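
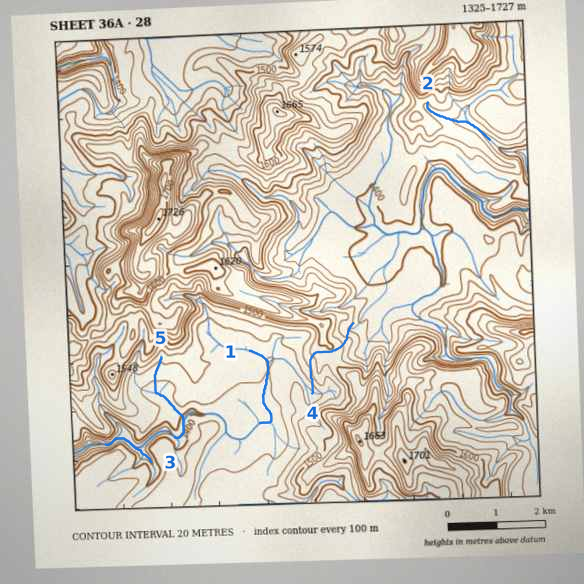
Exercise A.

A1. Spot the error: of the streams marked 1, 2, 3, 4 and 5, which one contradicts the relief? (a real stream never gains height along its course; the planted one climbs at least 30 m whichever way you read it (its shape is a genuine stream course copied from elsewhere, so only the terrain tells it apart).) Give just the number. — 4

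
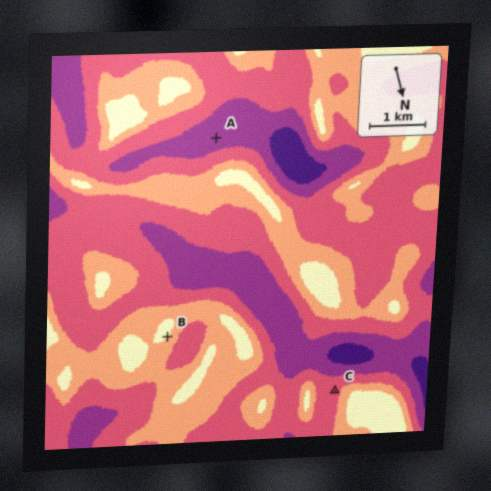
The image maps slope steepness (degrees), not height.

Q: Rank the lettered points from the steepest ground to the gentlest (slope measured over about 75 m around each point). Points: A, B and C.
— A C B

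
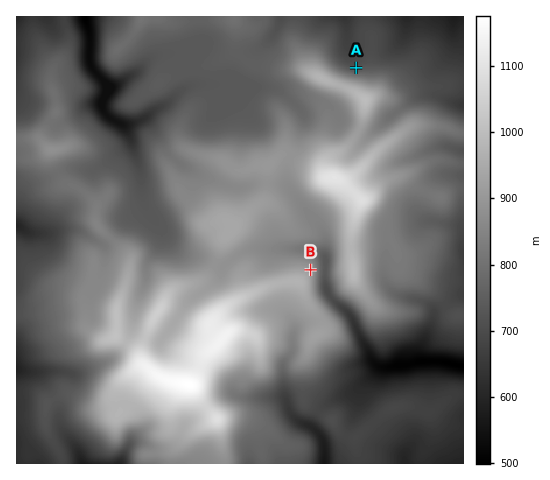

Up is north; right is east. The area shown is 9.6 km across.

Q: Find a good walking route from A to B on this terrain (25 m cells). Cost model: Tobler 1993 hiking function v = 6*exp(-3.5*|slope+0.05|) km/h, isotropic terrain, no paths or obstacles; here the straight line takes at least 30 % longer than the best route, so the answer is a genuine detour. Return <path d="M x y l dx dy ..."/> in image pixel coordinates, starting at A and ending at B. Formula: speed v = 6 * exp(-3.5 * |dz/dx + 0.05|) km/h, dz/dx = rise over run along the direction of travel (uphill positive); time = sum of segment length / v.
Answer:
<path d="M356 68l2 2 5 3 6 5 9 5 3 2 2 5 0 5-4 7-2 2-7 14-19 19-14 7-12 0-10 4-15 16-3 7 0 15 7 14 0 35-7 13 0 1 2 4 7 7 5 10"/>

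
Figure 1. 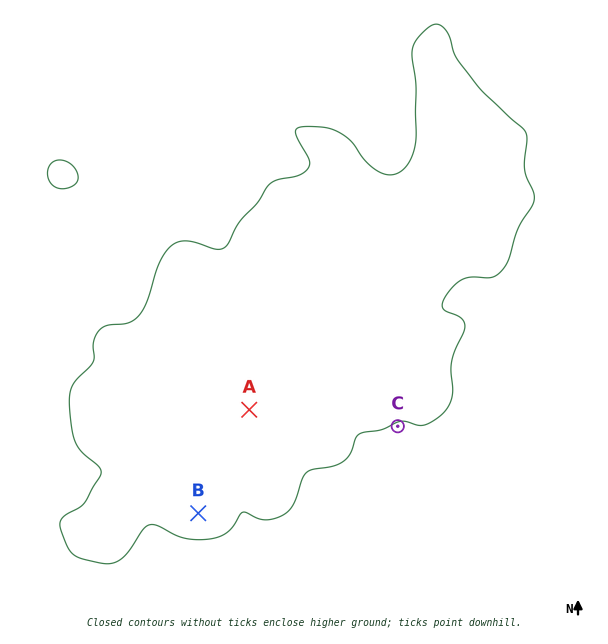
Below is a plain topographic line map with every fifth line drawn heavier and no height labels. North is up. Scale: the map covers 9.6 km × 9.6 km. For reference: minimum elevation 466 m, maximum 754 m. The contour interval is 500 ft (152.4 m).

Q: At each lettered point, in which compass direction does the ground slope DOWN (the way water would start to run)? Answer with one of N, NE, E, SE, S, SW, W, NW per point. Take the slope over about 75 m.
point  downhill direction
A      E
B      SE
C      S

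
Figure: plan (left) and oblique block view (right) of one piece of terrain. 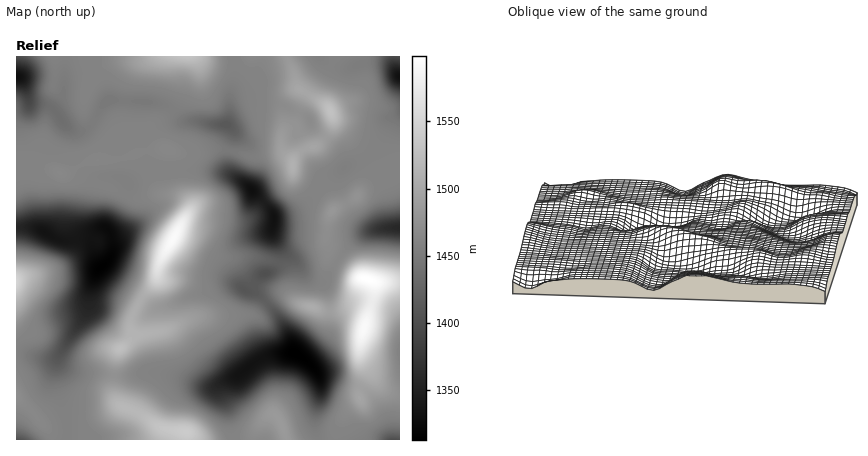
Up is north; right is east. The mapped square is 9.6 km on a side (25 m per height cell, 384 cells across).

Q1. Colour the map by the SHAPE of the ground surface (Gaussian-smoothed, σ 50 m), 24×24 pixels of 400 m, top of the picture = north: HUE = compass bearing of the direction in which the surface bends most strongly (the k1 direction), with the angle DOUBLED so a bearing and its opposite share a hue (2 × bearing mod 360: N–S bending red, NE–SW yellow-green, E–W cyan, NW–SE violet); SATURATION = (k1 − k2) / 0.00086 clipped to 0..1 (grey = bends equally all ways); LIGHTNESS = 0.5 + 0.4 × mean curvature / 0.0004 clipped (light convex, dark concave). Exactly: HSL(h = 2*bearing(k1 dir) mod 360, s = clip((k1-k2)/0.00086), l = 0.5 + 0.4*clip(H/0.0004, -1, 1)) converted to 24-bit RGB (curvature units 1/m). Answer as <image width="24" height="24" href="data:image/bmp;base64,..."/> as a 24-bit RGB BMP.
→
<image width="24" height="24" href="data:image/bmp;base64,Qk32BgAAAAAAADYAAAAoAAAAGAAAABgAAAABABgAAAAAAMAGAAATCwAAEwsAAAAAAAAAAAAAWYjIhs6sd5OPd3iChXF6f1lWcXRJd21NhLWcjafSt8XgutvibjK0dFirpXKafmKIh8B7XpOEYFmQm3eKiX96jn5yx09cZzfAcp+kfp+PgHSFe3iBdmCKr12hjKS1dcrPgdy+SKGsortXtmFiRUfHgzK6snq8vZC4kL+SaH6cIoPE4GHcqWZ/tYVOYZmNb2mXcaKbdHmGgnWOg3mJXFqCeK24pc/Khqm2lVxUcVJFdcRCRJ04SiU8Op2UmVjCzKKvtIiYnsigGHqdgQCl2m6XyNmtkVGLb6Gbgm6FZ5uQYmmhnnCfZGeOZrRXmJ1EdV9FhVlVkIhwxqBHYUgeGFYXN1wuG1A0v8uKsbXS1cC9ZxVvBhUt73Zp1Yszi7mAXaKecZOBcZZiP01op05yk2lYjGQ/srosQGw/dn1hiX5qp3R4v4Gna6pkK2E5I2o1MqAVc4kjkUQWUQ0yKhIVjlUc6/+TYbleT22Ji11arIZMHnZWJT/L0Ynao5PT79nsZEusX31XbIpZZo9lqHiZxniUe2qDRXVLQnEfTmslZjc7RAsqRcVsH3jR/vjNSbFNOFRuXnuItZ2fhaa6AT46U4vM15fPzktev3jKoInPn5LBbYWYZHxrp3WWzInDk1qit5NsH8i1KQofQtNoYd6tGEuS++zQxcCaKEBiRIVhcLRanIdiQ12MD0gpZB4k4oR/yMlbUoZmpXGkuH7Cloa1dIKkjXmiooLT0OvvWABXTU+9heSjR5PCFX2L8+a52LObcDiPhZ5ygZFXfZY+NHVXQlOLGylxnsF77qGcd2c1S30kTX1CmoFinmqId8XGV2DDpAtbTh/u0fH6yt70RxrFxkOmfrQp76BdaEVobXizgImcxJKtRsSxGVRsG16NxISuw1aN+IWXi8+4Mq+rW4t6jK9nZ1QqcWguMGHPpcTScqFdiE03KCpZ/A61tNV+3d6aiYzSuIThvaDaoaHSkoDGJCJWIVhHKldmuDKH/9/MecIte3BBVHh3nmtmmmGUYKJaHlAgU6crjU9WoUlIS5SJAKbG2dvysLTqt5Led5qylsTarXnm8gCMkjuaT4h2Czg/vEOy7L+j/sfGR5ZtOnpwaI+KgJy2kZ7Xl7n1ijzngzFUiKxzmKJ+D4VLYM8OkmpGm2lYqp4oQSAJRRoHjHo9e2SWiXGmKThjFWZTfsCs/s3R2peeSF6iUZGFYqhFRZwjLjwdQwtD2LCWgJmMpKaBdatpDKImLpImopE3V10MTUAidolEi3k7c3oeJhoNZzscCGQUAIog6Hlu/8zNOl2AYWGQp7eNnG7HMVyDCwcs5uiEcY56vJ1woZNeu0wjIikKOT4Gh22ve2CaVY1dnlt6yHW7LTPNjOHpmMndRqeIBzwb/8yU6IHVT2uZruahDSSUrwB0PgUUjfBoX5SGwqiMtGi8vYinlGDQopPFmXK9iYjFjIHIhJnHhJXChJTHfJ6rd3WJeYWZUJOrO9BJy4NpfJfQ5NukLwMwQwQ2zfDKYc1OYIh9Zo1eY1yIv5Sjf2OiloOmfnyIfnqMhImZe3yTf4V3gIJwf3hvdoN4eoZ1cIJlfYVPrbY8iY4RMwAAXAoXDMipjcJ+1eyxQmJ8c4Vva352j4ZnhnaCh3+HgH+EeoaGgod2hniHiH6PgoCQfnyOfoGIhHmBiX95eYqGoXx81k21NDDwudnzRFfTer+o6KiZfz5zUZVaZ3p0doZzfYB+f4CCgXuJiH+FeJybcW6YkHaJint+f4F7fYN7eH+KhI+SfX2RhpOgh5q+Umm9nkVqUl+Gpsl9S2+Rv5bVv1WUV4JpcImCeYSDfYeIZo66uX+uZV+MfUlOaJFdjn18hYGGgH+Ie4d9e5FuYZRTk5w3b2QeTyM0o7BkWoaQu7iAbJWPZS9d6HRJWcKfXYSKcYuDd5CJHVdvzlQziEJeeZl8g554YomDj39/dYOLjnN/lGl0ol15r1eYg5W3M1iNgLOAaniCkp9ii09FTSRr1/bVclO9eGOIcXmJeLt6VwCf4Vlocq6DdJORnIl/Z198iINfg3tffX9hgoJsgXhvl5tmlph1TmKUg5R+bnCBp1GZgaC6aObkj9B7oz2apHKfeMCFe+DnKAsc3MVHvKd3a4mDjoV9hnOOi2l6jmZbgXNYfohXbGJUrb5xVY9/ZXSKfoZ7bnB8X3aCncqHYolheFpKfWxijXh30PSgCikZKkVcPeY4l7B2dIiKfIN8gW6JgGqgnIKxrHmqonqecI2liseMUJC4XlyIjHp1aW97Ypdijr92eFd5iWxwhoBve4pm8MdjLwQu"/>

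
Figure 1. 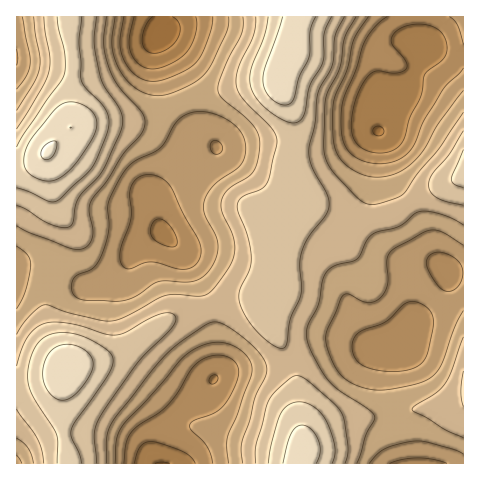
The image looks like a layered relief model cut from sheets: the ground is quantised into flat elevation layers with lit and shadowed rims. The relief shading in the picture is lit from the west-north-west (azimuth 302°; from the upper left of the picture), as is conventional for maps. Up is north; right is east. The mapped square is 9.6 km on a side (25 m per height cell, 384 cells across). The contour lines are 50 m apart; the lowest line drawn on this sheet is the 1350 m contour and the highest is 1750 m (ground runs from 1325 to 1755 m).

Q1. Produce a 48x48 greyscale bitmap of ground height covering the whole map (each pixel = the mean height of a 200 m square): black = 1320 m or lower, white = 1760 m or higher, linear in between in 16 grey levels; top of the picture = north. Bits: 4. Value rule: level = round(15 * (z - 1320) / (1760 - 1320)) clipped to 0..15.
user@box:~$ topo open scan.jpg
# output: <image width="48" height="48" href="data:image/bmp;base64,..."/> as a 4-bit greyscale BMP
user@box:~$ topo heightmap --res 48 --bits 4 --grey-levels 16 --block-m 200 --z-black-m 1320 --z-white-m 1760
<image width="48" height="48" href="data:image/bmp;base64,Qk32BAAAAAAAAHYAAAAoAAAAMAAAADAAAAABAAQAAAAAAIAEAAATCwAAEwsAABAAAAAAAAAAAAAAABEREQAiIiIAMzMzAERERABVVVUAZmZmAHd3dwCIiIgAmZmZAKqqqgC7u7sAzMzMAN3d3QDu7u4A////AGeavLuoZTIREiNFZ4m83u7cuYdlVERFVXiavLuoZTIiIzRFZ4ms3e7cuod2ZVVWZomru7qYdUMzNERVZ4mrze7cuph3dmZnd5mru7qYdkQ0REVVZ4mrzd3LqZiHd3d4iJq7zLuphlVEREVVVnirzN3LqZiIiHiImaq8zMuph2VURERFVniavMy7qYiIiIiImau83cu6mHZVRERERXiau7u6mYh3eIiImavN3dy6qYdlVEMzRWiaq7qpiHd3d3eImavN7t3LqZh2VUMzNGeJqqqYd2ZmZmZ4iazd7u3MupiHZUQzNFaImZmHZlVVVVVniavd7u7cuqmHdlQzRFaImZmHZVREREVWeavN7u3cu6qYd2VURWeJmZh2VURERERWeJvN3d3Luqqph3ZlZniZqZh2VURERERVaJq8zMu6qqqqmId3d4mqqYh2VURERERFZ4mqu6qZmaqqqYiHiJmqqYh2VVRERERFZ3iZmZiIiJmqqZiIiZqqqZh2ZVVVRERFVneIiHd3d3iZmZiImaq7qpiHZmZlVERFVmeId2ZmZmeImIiImaq7qpmHZmZmVUVVVWd3dmZmZWZ3d3eImaq7qqmHZmd2VVVVRVZ3dmZmVVVmZmZ4iaqrqqmHd3d2ZVVURFZ3d2ZlVVVVVVVniZqqqqmId3d2ZVVERFZ3d3dmVERUREVWeJqrqpmYiId2ZVVERGZ3d3d2VEREMzRWeJqruqmZiIh2ZVVEVWd3iIh2VEMzMzRWeJq7uqmZmIh3ZmVVVniImZiGVUMyM0VWeJq7u6qZmYiHd2ZmZ4iZqpiHZUMzM0Vniaq7u6qZmYiIiHd3eJmqqph2ZUQzNFZniau7u7qpmYiIiId4iKqruph2ZUQzRFZniaq7u7uqmYiIiIiJmau7u6mHZURERVZniaqqu7uqmIiIiImaqrzMy7qHZURERVVniJmqu7upmHd3eImqu8zd3MuodlREVVVWd4iaq7qZh3Zmd4mrvM3u7cy5hlVVVVVVZniaq6qYd2ZVZniavN7v7ty6l2ZlVVVVVWeaqqqYdlRERWeJq87//t3LmHdmZVVUVWeJqqmHZUMzNFZ4m83v/u3LqYd2ZVVUVWeJqqqHVDIRI0Vomrze/+7cqYh3ZlVVVmeJq6qXUyERIkVniavN7/7cuZh3ZmVVZniau7qXUyERIjRWeJq97u7cqZh3dmZmd4mrzMqXUyIRIjRWeIm83d3LqYd3d3d3iJq83cuXVDIiIiNFZ3irzMy6mHdmZnd4iavN7cuXZDIiIiNFVmiavMuph2VVVmd4maze7cuoZTIiIiM0VWeKu7uphlRERVZ3ibze7ty5dkMiMyM0RVaJu7updUMzNEVniaze7ty6hkMzMzMzRFaJu7uoZDISIzRWiavN7u3Kl1QzMyIjNFaKu7uYZCEREjRWeJrN7u3Kl1QzMiIiNFeKu7uYZCEAESNFZ5q97u3Kl2RDMiIiNGeavLuYZCEQASNFZ4m83u3LmGVDMyIjRGeavMuoZDIRESNFZ4m83u3LqXZUQzM0RQ=="/>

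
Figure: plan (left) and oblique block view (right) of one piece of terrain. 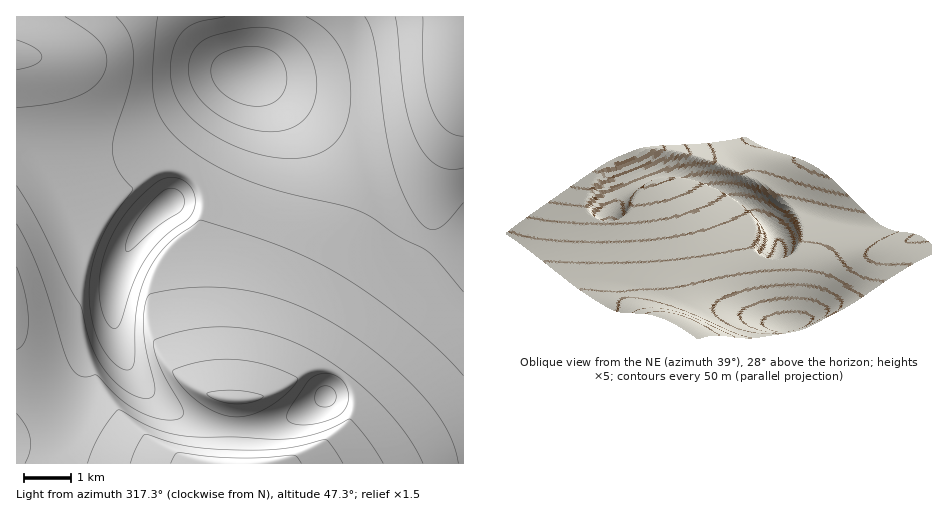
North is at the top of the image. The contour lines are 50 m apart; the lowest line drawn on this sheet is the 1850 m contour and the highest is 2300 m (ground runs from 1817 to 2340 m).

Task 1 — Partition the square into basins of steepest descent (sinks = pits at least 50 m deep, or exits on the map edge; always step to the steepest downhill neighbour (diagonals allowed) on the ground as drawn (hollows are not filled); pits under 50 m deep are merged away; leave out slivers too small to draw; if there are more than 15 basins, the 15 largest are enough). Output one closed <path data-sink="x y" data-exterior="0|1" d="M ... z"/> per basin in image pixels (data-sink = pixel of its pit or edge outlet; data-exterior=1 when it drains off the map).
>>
<path data-sink="248 75" data-exterior="0" d="M463 16l-446 0-1 277 5 1 32-10 23-11 6-7 12-30 15-26 17-18 13-12 13-8 12-3 9 0 12 3 13 11 7 16 0 16-8 37 0 43 6 54 8 44 14 6 28 0 30-11 24-17 8-3 15 2 13 6 9 12 4 12-3 16-6 10-12 12-36 26 164 0z"/><path data-sink="171 202" data-exterior="0" d="M173 169l-9 0-14 5-31 25-17 22-20 45-6 7-23 11-37 10 0 52 16 30 19 24 24 22 22 14 34 16 33 12 70 0 3-64-22-4-5-5-12-80-1-59 8-37 0-16-5-12-8-10z"/><path data-sink="326 396" data-exterior="0" d="M326 368l-19 3-34 22-20 6-18 0 0 65 63 0 30-20 19-18 6-10 3-11-4-17-13-15z"/>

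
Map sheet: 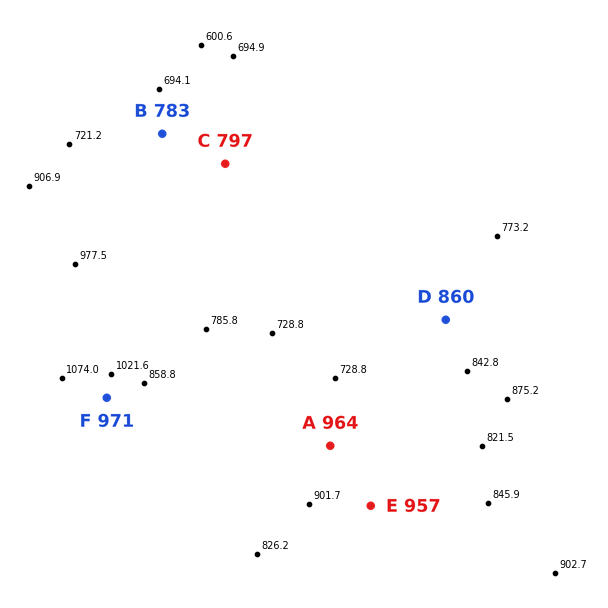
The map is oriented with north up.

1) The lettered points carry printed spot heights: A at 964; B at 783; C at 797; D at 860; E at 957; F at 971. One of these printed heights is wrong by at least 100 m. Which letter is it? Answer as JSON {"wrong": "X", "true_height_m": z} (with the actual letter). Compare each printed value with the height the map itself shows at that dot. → {"wrong": "A", "true_height_m": 789}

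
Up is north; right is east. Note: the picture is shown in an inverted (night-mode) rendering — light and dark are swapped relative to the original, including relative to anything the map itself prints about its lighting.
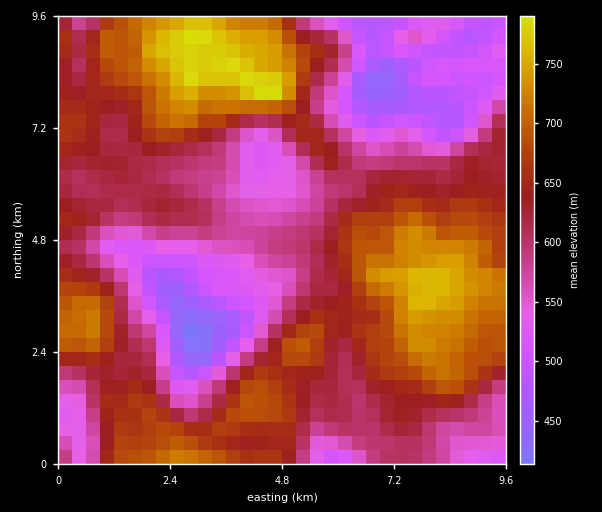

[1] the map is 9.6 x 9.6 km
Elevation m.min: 410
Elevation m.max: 805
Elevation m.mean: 620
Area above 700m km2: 14.9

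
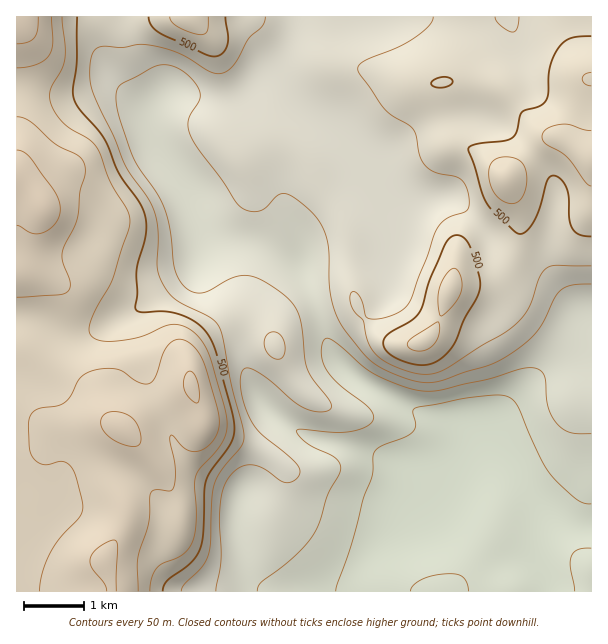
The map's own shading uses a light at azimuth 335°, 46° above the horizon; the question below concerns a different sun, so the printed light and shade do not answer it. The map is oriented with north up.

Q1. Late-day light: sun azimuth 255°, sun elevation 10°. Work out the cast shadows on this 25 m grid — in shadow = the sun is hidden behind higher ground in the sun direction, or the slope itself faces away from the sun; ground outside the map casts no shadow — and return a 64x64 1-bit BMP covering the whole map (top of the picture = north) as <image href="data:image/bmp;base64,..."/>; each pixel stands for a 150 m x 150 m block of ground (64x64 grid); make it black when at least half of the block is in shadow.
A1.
<image width="64" height="64" href="data:image/bmp;base64,Qk0+AgAAAAAAAD4AAAAoAAAAQAAAAEAAAAABAAEAAAAAAAACAAATCwAAEwsAAAIAAAAAAAAA////AAAAAAAAB4AAAAAAAAAHwAAAAAAAAAYAAAAAAAAAAAwAAAAAAAAAHwAAAAAAAAAfgAAAAAAAAB/AAAAAAAAAH8AAAAAAAAAf4AAAAAAAAB/gAAAAAAAAH+AAAAAAAAAf4AAAAAAAAB/AAAAAAAAAB8AAAAAAAAAHgAAAAAAAAAOAAAAAAAAAA+AAAAAAAAAD+AAAAAAAAAP8AAAAAAAAA/4AAAAAAAAH/gAAAAAAAAf8AAAAAAAAB/wAAAAAAAAP+AAAAAAAAA/4QAAAAAAAD/DAAAAAAAAP4cAAAAAAAB/hwAAAAAAAH8GAAAAAAAAfgAAAAAAAAD4AAAAAAAAAMAAAAAAAAAAAAAAAAAAAAEAAAAAAAAAAQAAAAAAAAADAAAAAIAAAAMAAAAAgAAABwAAAACAAAAHgAAAAAAAAA+AAAAAAAAAD4AAAAAAAAAfwAAAAAAAAB/AAAAAAAAAP8AAAAAAAAB/wAAAAAAAAP+AAAAAAAAB/wAAAAAAAAH/AAAAAAAAAf4AAAAAAAAD/gAAAAAAAAP8AAAAAAAAA/wAAAAAAAAD+AAAAAAAAAPgAAAAAAAAAYAAAAAAAAAAAAAAAAAAAAQAAAAAAAAADgAAAAAAAAAeAAAAAAAAAB4AAAAAAAAAPgAAAAAAAAB+AAQAAAAAAH4ABAAAAAAAfgAMAAAAAAA=="/>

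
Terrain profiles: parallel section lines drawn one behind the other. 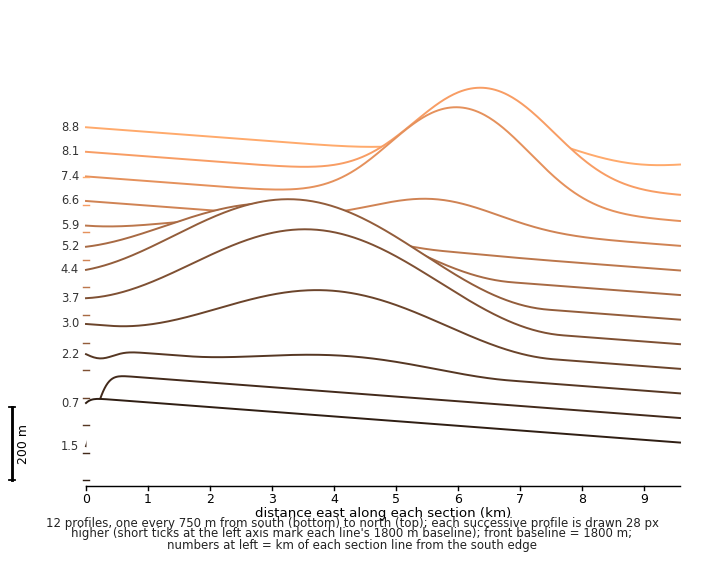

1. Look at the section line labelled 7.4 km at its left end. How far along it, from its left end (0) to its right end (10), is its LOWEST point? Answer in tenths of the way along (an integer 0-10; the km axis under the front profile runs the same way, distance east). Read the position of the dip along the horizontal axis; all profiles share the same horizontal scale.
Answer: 10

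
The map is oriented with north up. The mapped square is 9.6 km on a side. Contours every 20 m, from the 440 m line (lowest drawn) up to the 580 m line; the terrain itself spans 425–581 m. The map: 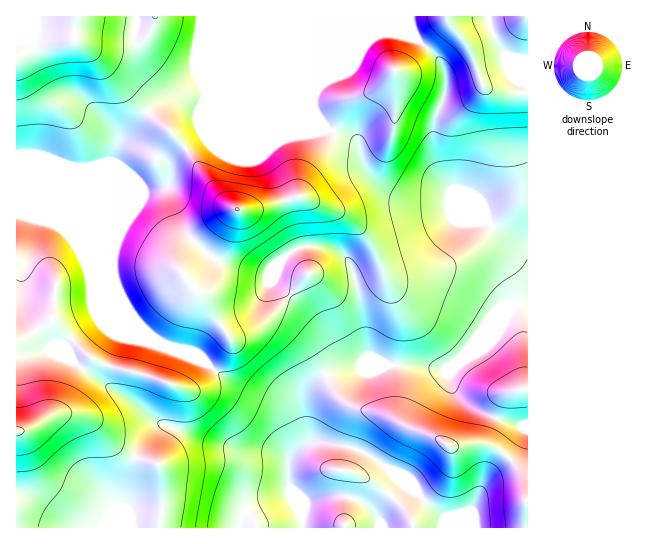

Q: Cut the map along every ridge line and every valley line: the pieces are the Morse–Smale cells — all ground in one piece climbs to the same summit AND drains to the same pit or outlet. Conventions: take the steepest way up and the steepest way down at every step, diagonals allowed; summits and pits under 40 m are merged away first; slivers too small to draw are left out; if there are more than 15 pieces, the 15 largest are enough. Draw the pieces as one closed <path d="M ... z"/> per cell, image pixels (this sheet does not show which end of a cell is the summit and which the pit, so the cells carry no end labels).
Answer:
<path d="M527 16l-208 0 0 66-6 15 0 12 13 20-32 2-89-38-7 0-24 4-16 7-10 9-29 36-4 9 1 88-4 19 1 14 8 20 20 28 14 13 11 7 39 14 32 24 37 18 9 8 9 16 4 12-2 16 14-13-4-37 7-16 22-16 39-8-15-1-16-7-12-14-12-21-44-40 0-5 7-15 15-13 8-2 22 0 17 6 5 5 10 27 11 70 18 10 29 0 23 4 13-1 27-21 27-28 9-14 14-3z"/><path d="M25 215l-9 0 1 313 511-1-1-224-13 2-9 14-8 9-34 32-12 8-13 1-23-4-29 0-18-10-11-70-10-27-5-5-17-6-22 0-8 2-15 13-7 15 0 5 44 40 12 21 12 14 16 7 15 1-39 8-22 16-7 16 4 37-15 14 3-7 0-10-4-12-9-16-9-8-37-18-32-24-39-14-11-7-14-13-21-29-32-32-15-27-10-10-12-6z"/><path d="M318 16l-301 0-1 198 27 6 20 9 10 10 15 27 31 31-6-18-1-16 4-17-1-88 6-13 14-14 13-18 10-9 16-7 24-4 7 0 89 38 32-2-13-20 0-12 6-15z"/>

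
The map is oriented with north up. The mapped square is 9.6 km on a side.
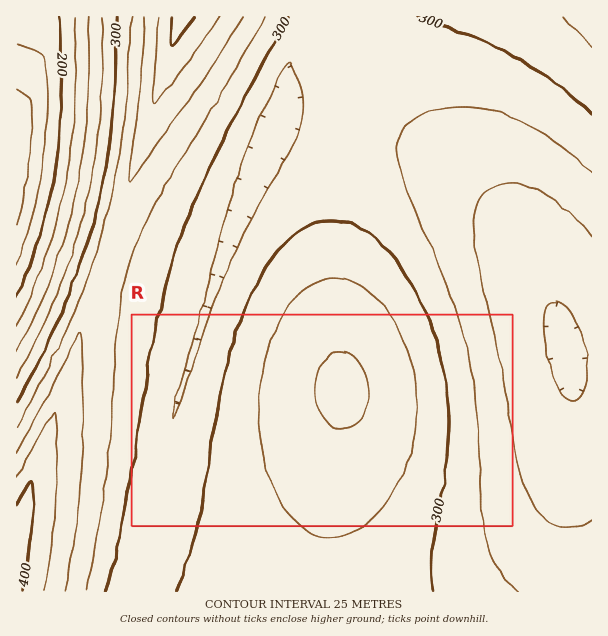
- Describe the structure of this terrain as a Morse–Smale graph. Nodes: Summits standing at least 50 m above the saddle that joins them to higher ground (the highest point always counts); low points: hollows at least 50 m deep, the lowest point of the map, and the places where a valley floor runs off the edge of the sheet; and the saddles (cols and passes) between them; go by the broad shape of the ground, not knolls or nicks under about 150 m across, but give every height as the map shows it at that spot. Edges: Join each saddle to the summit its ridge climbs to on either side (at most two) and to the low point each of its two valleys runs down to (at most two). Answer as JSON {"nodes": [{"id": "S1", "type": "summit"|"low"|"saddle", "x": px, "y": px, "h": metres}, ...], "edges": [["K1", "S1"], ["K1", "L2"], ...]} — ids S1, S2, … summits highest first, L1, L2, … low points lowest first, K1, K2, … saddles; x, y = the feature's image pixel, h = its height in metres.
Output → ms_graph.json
{"nodes": [
{"id": "S1", "type": "summit", "x": 17, "y": 536, "h": 416},
{"id": "S2", "type": "summit", "x": 180, "y": 17, "h": 412},
{"id": "S3", "type": "summit", "x": 342, "y": 389, "h": 354},
{"id": "L1", "type": "low", "x": 17, "y": 153, "h": 127},
{"id": "L2", "type": "low", "x": 566, "y": 350, "h": 223},
{"id": "K1", "type": "saddle", "x": 104, "y": 258, "h": 341},
{"id": "K2", "type": "saddle", "x": 122, "y": 591, "h": 289}],
"edges": [["K1", "S1"], ["K1", "S2"], ["K1", "L1"], ["K1", "L2"], ["K2", "S1"], ["K2", "S3"], ["K2", "L2"]]}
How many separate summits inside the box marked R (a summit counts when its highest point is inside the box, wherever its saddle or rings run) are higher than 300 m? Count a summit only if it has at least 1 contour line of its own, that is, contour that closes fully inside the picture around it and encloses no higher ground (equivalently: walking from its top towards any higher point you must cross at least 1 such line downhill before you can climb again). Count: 1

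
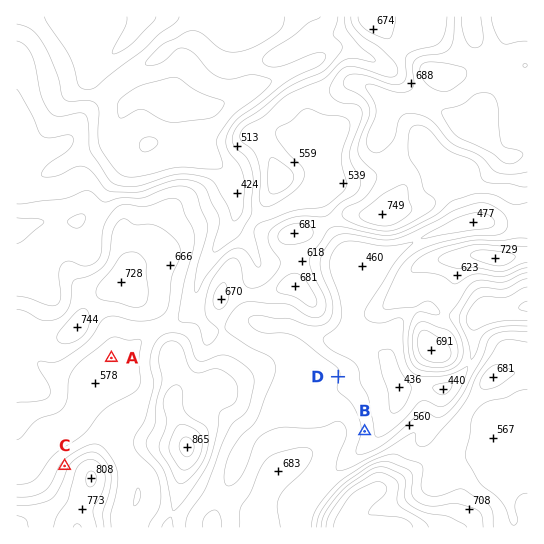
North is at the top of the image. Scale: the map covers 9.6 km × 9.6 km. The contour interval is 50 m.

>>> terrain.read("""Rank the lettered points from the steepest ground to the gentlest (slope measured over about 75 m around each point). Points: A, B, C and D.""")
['C', 'B', 'D', 'A']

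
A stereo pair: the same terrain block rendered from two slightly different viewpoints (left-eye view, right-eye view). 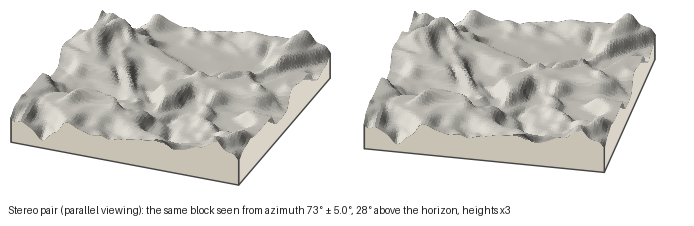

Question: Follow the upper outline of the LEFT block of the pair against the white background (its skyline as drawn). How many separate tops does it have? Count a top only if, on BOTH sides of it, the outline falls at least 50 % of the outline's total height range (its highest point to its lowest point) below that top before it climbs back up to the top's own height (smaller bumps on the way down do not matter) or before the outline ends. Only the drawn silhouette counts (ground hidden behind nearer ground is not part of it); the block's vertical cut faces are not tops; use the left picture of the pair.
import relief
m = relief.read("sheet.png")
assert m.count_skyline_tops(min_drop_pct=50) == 0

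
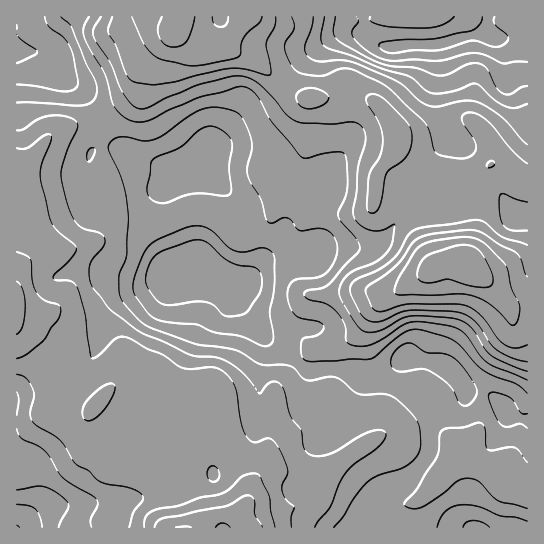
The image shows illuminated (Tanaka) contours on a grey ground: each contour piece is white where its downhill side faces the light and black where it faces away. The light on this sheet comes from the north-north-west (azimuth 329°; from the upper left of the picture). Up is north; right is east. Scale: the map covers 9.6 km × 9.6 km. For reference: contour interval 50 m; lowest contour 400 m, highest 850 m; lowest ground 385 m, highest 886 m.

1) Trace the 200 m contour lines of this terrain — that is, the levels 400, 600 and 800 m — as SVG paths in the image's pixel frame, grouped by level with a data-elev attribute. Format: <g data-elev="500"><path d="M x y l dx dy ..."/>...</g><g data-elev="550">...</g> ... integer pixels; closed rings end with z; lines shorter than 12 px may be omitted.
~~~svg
<g data-elev="400"><path d="M494 17l0 4 1 4 11 9 2 4-3 5-6 4-6 0-20-6-33 9-27 0-20 3-9-2-5-5 1-3 5-1 49-3 36-8 10-6 2-8"/></g><g data-elev="600"><path d="M315 527l3-6 12-14 9-24 7-10 8-9 25-18 6-8 1-5-5-3-10 1-12 5-29 18-11 2-9-1-6-6-3-18-11-16-6-24-5-8-4-1-5 1-11 10-15-19-16-12-11-5-20-1-10-2-23-12-23-10-29-21-19-24-4-10 1-14 14-17 1-8-4-4-18-5-7-7-8-15-6-26-1-8 2-8 5-18 9-17 0-7-3-4-7-2-16-2-12 4-16 10-6 1"/><path d="M17 429l2 6 3 4 16 7 8 6 17 26 33 21 1 7-6 13 1 8"/><path d="M17 392l2 9-2 14"/><path d="M527 145l-24-27-24-15-14-2-26 5-9 0-11-5-21-19-40-18-15-4-22 2-10-3-5-5-1-7 7-20 1-10"/><path d="M89 17l-6 12 2 10 20 35 9 32 6 8 7 5 10 3 10-1 22-11 29-12 39-11 6 0 7 2 7 6 14 26 31 36 5 1 15-4 13-2 7 0 3 2 2 9 0 26-9 26 3 7 16 19 3 5-1 4-30 34-7 4-15 2-3 4 1 3 3 2 18 5 11 8 8 13 1 14 2 4 10 3 12-1 13-7 19-12 9-4 12 0 26 4 9 3 7 5 15 21 8 8 39 17"/></g><g data-elev="800"><path d="M191 527l-15 0"/><path d="M511 325l3 0 3-2 3-16-9-19-4-21-19-21-13-8-9-1-11 1-22 3-11 4-8 8-15 24-4 9 0 7 4 2 60-1 16 3 17 9z"/><path d="M162 17l-4 10 1 10 6 8 9 2 8-2 5-4 5-11 3-13"/></g>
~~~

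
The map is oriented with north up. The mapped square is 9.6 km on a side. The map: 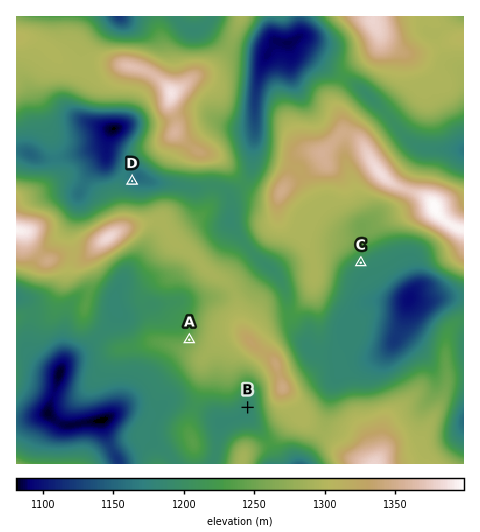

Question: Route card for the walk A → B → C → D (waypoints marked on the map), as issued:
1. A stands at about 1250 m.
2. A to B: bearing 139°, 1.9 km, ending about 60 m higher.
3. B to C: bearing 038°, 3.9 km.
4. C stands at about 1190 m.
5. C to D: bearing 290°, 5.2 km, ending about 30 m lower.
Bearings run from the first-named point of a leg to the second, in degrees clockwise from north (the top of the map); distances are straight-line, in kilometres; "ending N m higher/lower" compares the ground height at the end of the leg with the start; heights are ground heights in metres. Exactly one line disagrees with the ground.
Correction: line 2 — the sense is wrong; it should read lower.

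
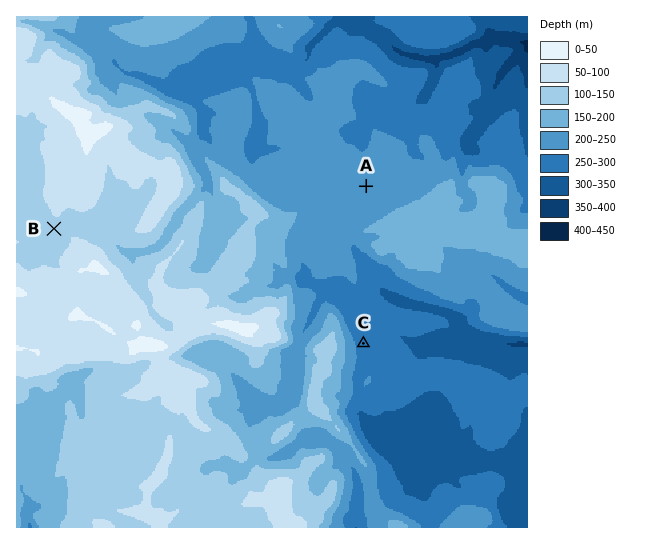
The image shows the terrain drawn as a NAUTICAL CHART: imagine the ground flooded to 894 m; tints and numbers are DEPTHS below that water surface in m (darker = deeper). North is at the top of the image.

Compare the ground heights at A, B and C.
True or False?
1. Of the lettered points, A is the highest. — False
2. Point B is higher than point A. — True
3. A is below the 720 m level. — True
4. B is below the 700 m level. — False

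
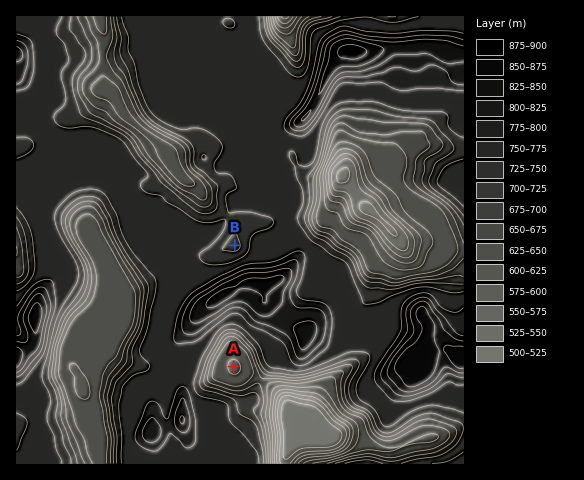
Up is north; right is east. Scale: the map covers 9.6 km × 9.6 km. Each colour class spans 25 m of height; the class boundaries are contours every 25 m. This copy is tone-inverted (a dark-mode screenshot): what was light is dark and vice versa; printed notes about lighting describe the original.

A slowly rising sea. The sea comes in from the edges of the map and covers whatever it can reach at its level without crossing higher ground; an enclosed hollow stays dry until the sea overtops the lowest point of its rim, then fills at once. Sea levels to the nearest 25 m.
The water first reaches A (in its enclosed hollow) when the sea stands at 675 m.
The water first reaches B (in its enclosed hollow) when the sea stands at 750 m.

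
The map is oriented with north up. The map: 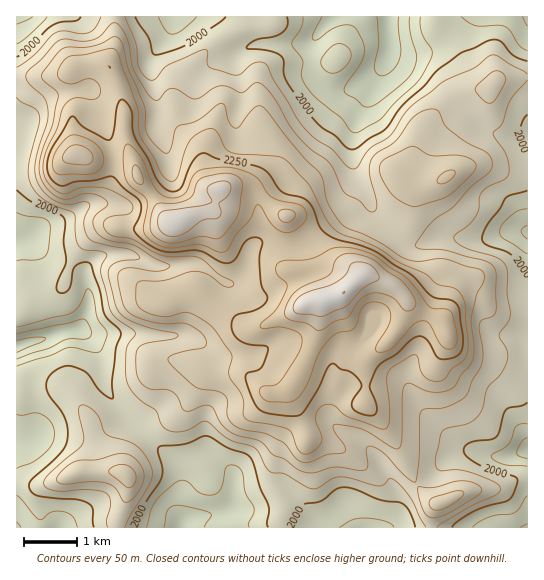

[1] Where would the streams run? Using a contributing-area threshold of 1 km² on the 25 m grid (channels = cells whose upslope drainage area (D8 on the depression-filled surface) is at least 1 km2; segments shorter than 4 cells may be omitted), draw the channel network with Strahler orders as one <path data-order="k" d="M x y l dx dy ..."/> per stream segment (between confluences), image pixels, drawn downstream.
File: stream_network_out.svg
<path data-order="1" d="M319 527l6 0"/><path data-order="1" d="M358 527l7 0"/><path data-order="1" d="M181 518l0 9 1 0"/><path data-order="2" d="M234 479l0 23-8 9-8 2-1 1-7 0-1 1-7 0-1 2-8 1-3 1-8 8"/><path data-order="1" d="M207 451l27 26 0 2"/><path data-order="2" d="M462 447l8 2 1 1 7 1 9 4 8 0 2 2 14 0 4-3 3 0 4-3 4 0 1-1"/><path data-order="1" d="M27 439l-2 0-2 2-6 0"/><path data-order="1" d="M523 431l2 6 2 4 0 9"/><path data-order="1" d="M134 423l-12-12 0-1-13-16-4-8 0-5-2-2 0-16-1-1-1-7-7-10-13-14"/><path data-order="1" d="M409 386l4 9 5 8 44 44"/><path data-order="1" d="M249 355l-34 0-13-13-9-4-4 0-2-1-10 0-2-2-33 0-1-1-54 0-4-3-2 0"/><path data-order="1" d="M361 342l-28 28 0 3-2 1 0 48 8 8 18 8 24 24 10 20 0 39-6 6-20 0"/><path data-order="2" d="M75 331l-12 0-20 8-16 3-8 4-2 0"/><path data-order="2" d="M81 331l-2-1-1 1-3 0"/><path data-order="1" d="M250 250l-1 3 0 4-2 1 0 4-4 9-12 12-4 0-2-2-3 0-16-14-9-4-16 0-2 2-8 0-1 1-12 0-1-1-4 0-16-8-8-2-2-1-21 0-1 1-3 0-3 2-13 13 0 15 1 1 0 5 2 2 0 14-2 2-1 8-4 8-3 4-4 2"/><path data-order="1" d="M434 239l3 0 1-1 55 0 13-5 21 0"/><path data-order="1" d="M527 239l0-6"/><path data-order="1" d="M527 229l0 4"/><path data-order="1" d="M89 205l-6 2-9 8-8 4-11 2-6 2-16 15-8 1-2 2-6 0 0 1"/><path data-order="1" d="M370 202l0-3-4-8-5-6-6-14 0-5-1-1 0-35"/><path data-order="1" d="M350 198l3-7 0-60 1-1"/><path data-order="1" d="M167 155l-1-8-5-8-4-9 0-36-2-1-1-14-3-5 0-4-1-1 0-8 19-24 1-7 1-1 0-12 2 0"/><path data-order="2" d="M354 130l3-11 10-17 0-3 15-28 3-9"/><path data-order="1" d="M482 126l3 3 12 5 30 0 0 1"/><path data-order="1" d="M237 113l1-7 1-1 0-32-1-2 0-17 3-3"/><path data-order="1" d="M90 91l-3 0-1-1-9 0-2 1-16 2-1 1-4 0-5 3-28 28-4 1 0 3"/><path data-order="1" d="M323 86l4 3 23 0 21-14 14-13"/><path data-order="2" d="M385 62l2-4 2-11 1-1 0-7-1-1 0-21"/><path data-order="1" d="M218 61l1-2 11-1 11-7"/><path data-order="2" d="M241 51l9-5 4 0 1-1 48 0 10-6 21-22 5 0"/><path data-order="1" d="M31 17l-14 0"/>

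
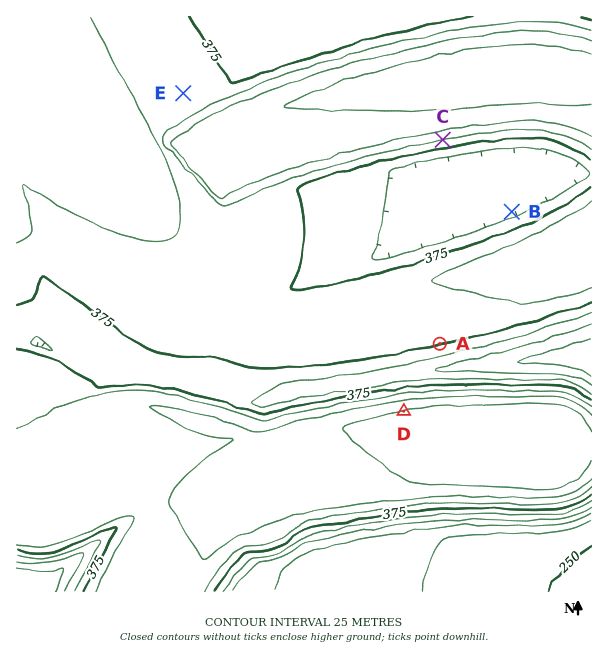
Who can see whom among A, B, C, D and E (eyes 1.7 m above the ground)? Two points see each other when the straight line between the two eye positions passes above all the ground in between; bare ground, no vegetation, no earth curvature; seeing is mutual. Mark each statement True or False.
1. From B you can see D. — False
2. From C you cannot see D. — False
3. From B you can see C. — True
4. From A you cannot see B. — True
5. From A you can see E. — False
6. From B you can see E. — False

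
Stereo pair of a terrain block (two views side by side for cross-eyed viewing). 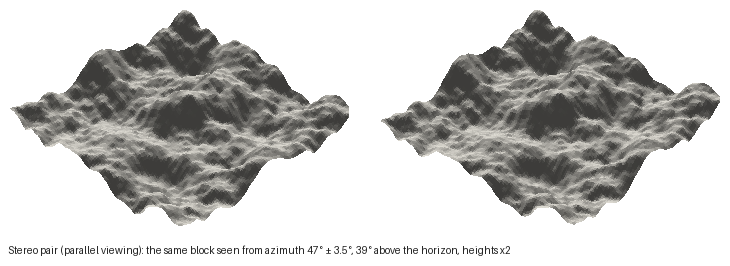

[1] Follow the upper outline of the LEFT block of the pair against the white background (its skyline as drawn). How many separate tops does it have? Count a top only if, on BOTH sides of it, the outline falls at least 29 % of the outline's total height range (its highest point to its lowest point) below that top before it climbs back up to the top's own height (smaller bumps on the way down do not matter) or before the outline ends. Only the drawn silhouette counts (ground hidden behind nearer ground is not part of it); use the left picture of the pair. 1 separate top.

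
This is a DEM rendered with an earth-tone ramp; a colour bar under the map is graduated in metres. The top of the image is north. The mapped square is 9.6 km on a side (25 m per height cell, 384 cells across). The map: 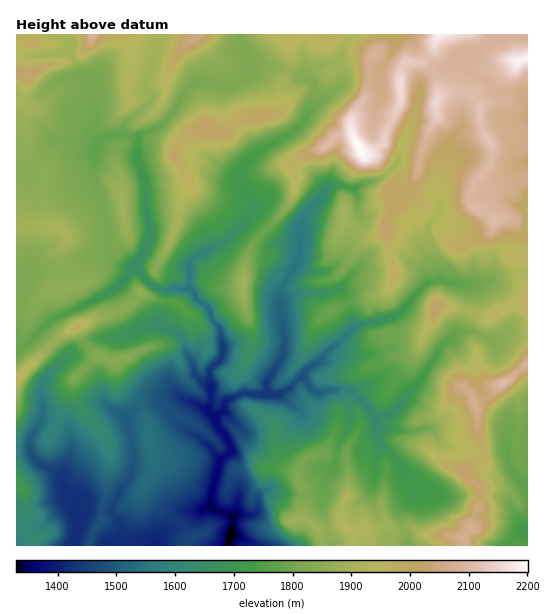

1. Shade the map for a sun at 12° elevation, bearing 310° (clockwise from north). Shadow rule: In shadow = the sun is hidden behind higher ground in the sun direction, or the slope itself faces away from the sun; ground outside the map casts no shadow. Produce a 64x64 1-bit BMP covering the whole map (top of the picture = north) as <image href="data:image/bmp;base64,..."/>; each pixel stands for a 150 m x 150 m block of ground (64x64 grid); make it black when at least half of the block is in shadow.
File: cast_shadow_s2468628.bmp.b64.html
<image width="64" height="64" href="data:image/bmp;base64,Qk0+AgAAAAAAAD4AAAAoAAAAQAAAAEAAAAABAAEAAAAAAAACAAATCwAAEwsAAAIAAAAAAAAA////AAAAAAAfIAHgGACA/w8gAOAQAAB/FgAAYBAAAD8eAAAAAAAAHzwAAxQAAwA/fBAHsABjAB18CAGQAAIAPDgIAYGAAAA3EAwBgQAgAB4ADAHAAAAAf24OAcABAAA/7wwAYAEoAB//jAAgACAAH//AAAAAuAA//4QAQADYID//jh3AAEggP///f8AAVgA/////4AADAD//////gAGAH////7/jIMAP/f//j3DwYAd+7/+PuAgwAT5n/8feADgAHwP+5+8APAAP+P7j74A8AAf+G+PnwB8AY/+7x+fgH5ww//HH4/APnhw/8Yfh/48ODwPhh+DPxwQD4ccH4APgAAD4HgfjAeAAAHx+B+eB8AAAHn4H4MDwoAAPPwfwYMDwAA8/h/EwwfAAB5+H+JGB+AEDn+P4CcD/AAPP4fwDgB4AA8/4/AEQDwADj/j+AdABAAOH+H4B2AEAA4fgPyBIAQADg+AfAAgBAAOD8B/wOAEAAwH4H/+4AAADAfwf/7gAAAMB/h/fmAAAAwj/D4/cAAADAX+Dh9wAAAIAf+AD3AAAG4Af8APOAAAN4A/4Ae4AAAZwAPgB5gAGAzgAPADmAA8BuAA8AOYAfwAcABgA4AB/gB+AAADgAz+AH+AgAGADH/gf+BAAYAED/A/wEAAAADj4D/ARggYAPHgH4BCAB8AAMAHgAMAH4A=="/>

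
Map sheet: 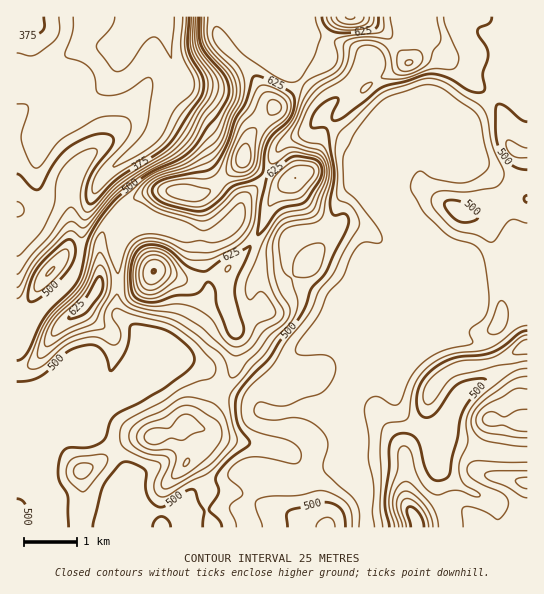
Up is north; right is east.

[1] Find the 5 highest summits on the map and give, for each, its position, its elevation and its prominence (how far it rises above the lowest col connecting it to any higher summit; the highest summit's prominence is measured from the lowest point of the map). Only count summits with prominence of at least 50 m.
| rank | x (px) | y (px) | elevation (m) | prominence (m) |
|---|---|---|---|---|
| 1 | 154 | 271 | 751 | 453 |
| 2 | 243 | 158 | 747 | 126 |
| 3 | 295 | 178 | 700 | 76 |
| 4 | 97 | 290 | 640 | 87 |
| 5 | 154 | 437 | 615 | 76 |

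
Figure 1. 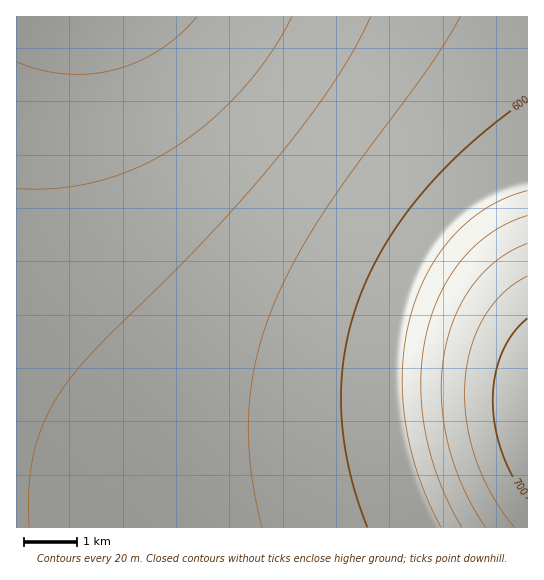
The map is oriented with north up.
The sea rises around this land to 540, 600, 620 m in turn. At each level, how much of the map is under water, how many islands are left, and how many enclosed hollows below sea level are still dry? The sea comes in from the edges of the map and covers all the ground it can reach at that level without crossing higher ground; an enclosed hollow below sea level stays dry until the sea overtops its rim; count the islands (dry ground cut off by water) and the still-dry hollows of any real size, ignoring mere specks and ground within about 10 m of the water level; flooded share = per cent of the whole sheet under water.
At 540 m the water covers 13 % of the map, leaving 0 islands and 0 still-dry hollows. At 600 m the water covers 76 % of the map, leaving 0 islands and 0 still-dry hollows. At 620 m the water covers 87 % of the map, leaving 0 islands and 0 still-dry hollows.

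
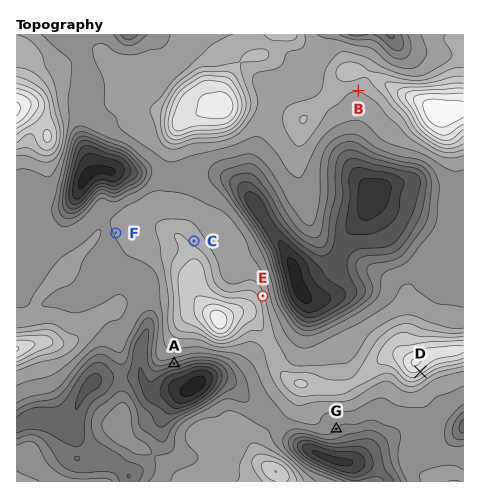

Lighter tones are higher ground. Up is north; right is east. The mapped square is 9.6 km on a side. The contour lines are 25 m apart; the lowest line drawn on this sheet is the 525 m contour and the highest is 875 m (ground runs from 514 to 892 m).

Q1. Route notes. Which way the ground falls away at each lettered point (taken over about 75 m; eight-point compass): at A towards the S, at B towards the S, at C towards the NE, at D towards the SE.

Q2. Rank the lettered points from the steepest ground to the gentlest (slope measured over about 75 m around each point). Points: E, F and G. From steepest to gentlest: E G F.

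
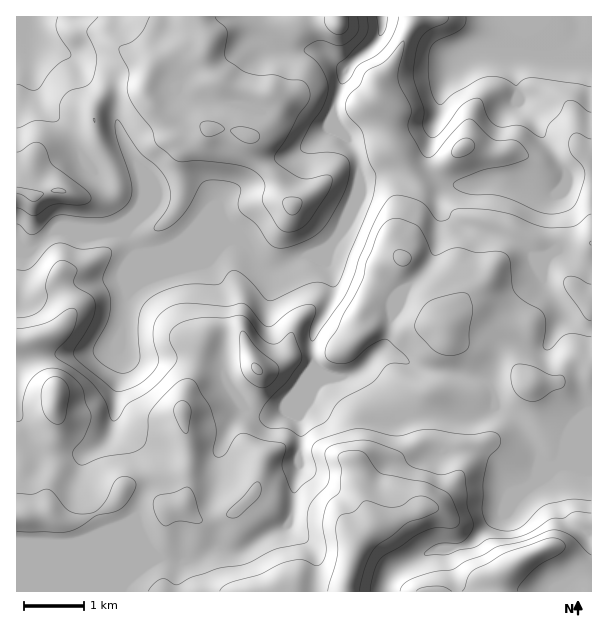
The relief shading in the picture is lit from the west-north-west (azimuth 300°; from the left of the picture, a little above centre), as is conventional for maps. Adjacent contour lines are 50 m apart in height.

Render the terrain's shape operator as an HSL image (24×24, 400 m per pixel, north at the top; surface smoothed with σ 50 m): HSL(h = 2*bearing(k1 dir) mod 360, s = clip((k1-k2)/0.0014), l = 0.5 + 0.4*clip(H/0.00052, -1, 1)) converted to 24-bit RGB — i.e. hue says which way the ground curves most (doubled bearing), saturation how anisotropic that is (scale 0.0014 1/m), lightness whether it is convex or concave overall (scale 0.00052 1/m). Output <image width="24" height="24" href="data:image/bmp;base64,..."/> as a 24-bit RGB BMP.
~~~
<image width="24" height="24" href="data:image/bmp;base64,Qk32BgAAAAAAADYAAAAoAAAAGAAAABgAAAABABgAAAAAAMAGAAATCwAAEwsAAAAAAAAAAAAAf39/f39/f39/f39/d4GBapF/YIqaY6mqWrvKgorSxI/TxqfBIimL8NOyuZM/BzA8dOfNwqTdp0rVyoDW2Y1mPlwyTnBOc4t2f39+f39+f39/f39/f39/gHpxiIZkZoFZa3xCNlkoTohMsaCBSRNO1b1x65eUKVg+EUUOL0cTFmcQQ0Gz4ND798z/i6vmPr3cc6Q8V61JVK+TZoBhd391hGqCk4drlJJvcG6Pppx3M3gnQRkgfT2Hs9uryo2tyaHav2C7OnJZae2AAI9GGikKbG4V/aiakBBnknfKjbLBbVqYsna4eqdiXnKRoZK3drirc12lrIaYtZifFD5/cp+5zbSRq611kWiVtJTP2OTzy8VvRCxUU3BuMn1Ihqo8XNOYapCIq5WBVGF4Z1+M17nQWHCtiWhosqprTV51o3iAp8OHHkh5azhYy4o6ksJ/aKy+gcTKtkmT2HqLVEVzZnZ4Z4FqbH1WfX1Shmxim5BVRXBMWJyAlHlch1tehFReu79kRlFrZ4x66cm5EhdKQyyu1PfurtXeQVOngGoyUk4zu5pXokuKcpOQbXaHfYN6f357glR2wYhJYJ1wM4ZjklB9iGFroG1bpcmEPW2KiNesPZx/gB7sPM+lk6Eqx54pfCYrwkNzgXK/Xm+xvITHknGshF56eYZ3f39/ZC2C8fPXU6uuapq6MECpl3TE3b3dnMu4WXWbdDwuaogkWUkvP2ZFl6ZypXByi2d4gXdQg4VEdIJXXnhNgTxElJxWcYBobH9xKjGv6O/cr8DmT1nGIj1hiViSxbSUxop5ZTVijxNA2e+MF2FMW4d5RoRBmmN3pXOWjanGn47GmF2eg1l3iFaowdTVeXu4dliPIW8agdQAYUgTPBcfU0k8OzwhoKsqyIVANyhcvvrlysL235TqMgSS17ViD08jlKhJYy0gjGcvcJdGX5uSXcOjb7R1tT2thIK+yLrz657Vuq1FKVhUVFZ4W0ees8u5vJyxNTKV0//MKRBS7cSYBhQ73aO43ou0IV+Gg5WrmrCqjLKob4aPdYdanYlML35spI5VPUEcyDo78dPdP2azQlR6Q7G4p72wi7XBYGzQ8+StDgop6LCwCDi9iULU3MW1Q06YbHGinLGdpn+MaYN+ZY2TmrazXDl5o2lGalCmb6tDoc1DrzWHXVZ9RINVZI9Eh31LWEE1zbJJWEJpQ3c4v4RWDR0y77WdimRcQ4BhmI96l3qDsIaFWI12dmpdjDiTk8q4OV9k3K+3t53XpVi1YnN6fn99dH5qeX1hZIRllnlfgGxiZIBehYJdGTBH45qNwICZa8eNRoOajZ+mtZHBp3q0ZlV2UKeIll5PfIZMOpsnalA1oF9OkWWUk3BraoFmfn9/eIF4f2dynz1Vn6YwNXs9NmtzJWSa5+HGxruqLU13oJ1wdGk/pT05bou6aXS2qYrKx6EaFzMTXlodYIo8U4BaZXqVuIGQX392fnKBhUp1hVON7ujdU6KWMm5sFUpU6eCzsaGPRzR/kFrSnLThq9LgTHy2aUeLxWhLwNXzy67+zez+aE3ieaC6X2h9q3JXZI5tWW5eQFOGdc+9s+HX6qzgOICOI0dYntRvpn9dQjt7Y4IsbWgseV4xcE07SF49oMQ+oYhpXKlDYiUngURBhLpZaDlYtZpJfFFAeWhHQX9ZYe13UZCEomCK5ajRKx1yiI83eb1PtSydn5RFVXE+b4BHaJt8U0ytfK07vXq5pn6fcTl2pN6EVyNoplismr2zq4a4fIyylqa8xcpvHlQiPnxPmUE7mS6QqcuxhciqBAai8tnph7Tpxbzsb57NhiKOps2/Y5ZWmz1nf0aPz+eXQRxTlqNWbbODiKyyhYevep+ktWl1t3V5H2A4aBphdMBjmbxso71KBiEt5tmPkqVHQ3Y2fyRha6aodL9vWoh1jF+YgKW13X6UPiGIvuTCZ3eMhW9dioRTV2Cok63NwZ/T07DRADyB5MHPlLuUrMWeDxhJWMFg5HePOV9wTVyCecm0Z4O7Z1WDa5h6gEtrtGlTN15+zrqQbXWCaJyUi8u3UZmnpIxdnmOHy76vBBUv4pPB45yUhpFMMjdZN2Y8pLdMpEGxXMeIhoU7dFg7eW9mdVJEa0cwj6Zdg8TGia6En3Oipnl7dqdJamNMc3NOgnk4aiwU0JcFADMS/2SI1p11KDM7UHJMdH9gfXpof31pf35zgYB4b2yAWkaqhbfMgMKheVx4oYxzemGBi6t6uGtuZ1WPdWacpo6zeDLd5vLZX6vbABcz/9LMfWzaVM/XWn+SfH2CgH+BgYSAe3aB"/>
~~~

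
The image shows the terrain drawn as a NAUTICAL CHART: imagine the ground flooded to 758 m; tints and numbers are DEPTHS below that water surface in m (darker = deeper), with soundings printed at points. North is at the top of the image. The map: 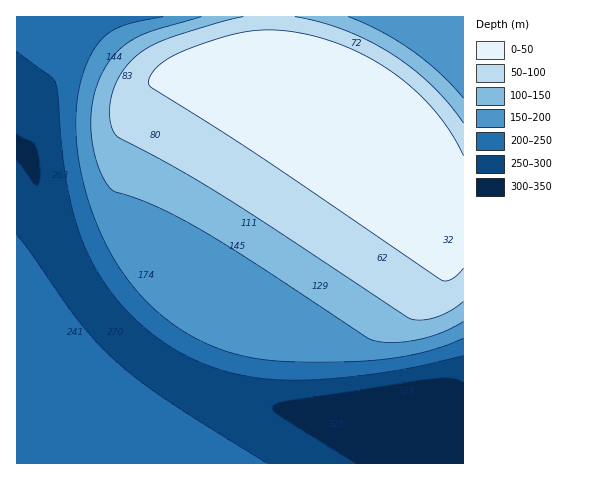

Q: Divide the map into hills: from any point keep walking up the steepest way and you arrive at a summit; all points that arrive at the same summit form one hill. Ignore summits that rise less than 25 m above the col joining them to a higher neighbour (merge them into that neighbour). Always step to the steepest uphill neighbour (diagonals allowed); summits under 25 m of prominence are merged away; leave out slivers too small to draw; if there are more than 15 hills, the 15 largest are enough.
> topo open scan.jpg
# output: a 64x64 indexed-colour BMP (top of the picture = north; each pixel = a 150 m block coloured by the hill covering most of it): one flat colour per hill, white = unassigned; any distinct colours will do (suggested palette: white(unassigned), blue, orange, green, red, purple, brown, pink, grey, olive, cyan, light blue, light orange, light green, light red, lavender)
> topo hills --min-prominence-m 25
<image width="64" height="64" href="data:image/bmp;base64,Qk12CAAAAAAAAHYAAAAoAAAAQAAAAEAAAAABAAQAAAAAAAAIAAATCwAAEwsAABAAAAAAAAAA////ALR3HwAOf/8ALKAsACgn1gC9Z5QAS1aMAMJ34wB/f38AIr28AM++FwDox64AeLv/AIrfmACWmP8A1bDFACIiIiIiIiIiIiIiIiIiIiIiIiIiIiIiIiIiIiIiIiIiIiIiIiIiIiIiIiIiIiIiIiIiIiIiIiIiIiIiIiIiIiEiIiIiIiIiIiIiIiIiIiIiIiIiIiIiIiIiIiIiIiIiESIiIiIiIiIiIiIiIiIiIiIiIiIiIiIiIiIiIiIiIhERIiIiIiIiIiIiIiIiIiIiIiIiIiIiIiIiIiIiIiIhEREiIiIiIiIiIiIiIiIiIiIiIiIiIiIiIiIiIiIiIRERESIiIiIiIiIiIiIiIiIiIiIiIiIiIiIiIiIiIiIRERERIiIiIiIiIiIiIiIiIiIiIiIiIiIREREREREREREREREiIiIiIiIiIiIiIiIiIiIiIiERERERERERERERERERESIiIiIiIiIiIiIiIiIiIiERERERERERERERERERERERIiIiIiIiIiIiIiIiIiIREREREREREREREREREREREREiIiIiIiIiIiIiIiIiERERERERERERERERERERERERESIiIiIiIiIiIiIiIhERERERERERERERERERERERERERIiIiIiIiIiIiIiIREREREREREREREREREREREREREREiIiIiIiIiIiIiIRERERERERERERERERERERERERERESIiIiIiIiIiIiERERERERERERERERERERERERERERERIiIiIiIiIiIiEREREREREREREREREREREREREREREREiIiIiIiIiIiERERERERERERERERERERERERERERERESIiIiIiIiIiERERERERERERERERERERERERERERERERIiIiIiIiIhEREREREREREREREREREREREREREREREREiIiIiIiIhERERERERERERERERERERERERERERERERESIiIiIiIiERERERERERERERERERERERERERERERERERIiIiIiIiEREREREREREREREREREREREREREREREREREiIiIiIiERERERERERERERERERERERERERERERERERESIiIiIiERERERERERERERERERERERERERERERERERERIiIiIiEREREREREREREREREREREREREREREREREREREiIiIiIRERERERERERERERERERERERERERERERERERESIiIiIRERERERERERERERERERERERERERERERERERERIiIiIhEREREREREREREREREREREREREREREREREREREiIiIhERERERERERERERERERERERERERERERERERERESIiIiERERERERERERERERERERERERERERERERERERERIiIiEREREREREREREREREREREREREREREREREREREREiIiIRERERERERERERERERERERERERERERERERERERESIiIRERERERERERERERERERERERERERERERERERERERIiIhEREREREREREREREREREREREREREREREREREREREiIhERERERERERERERERERERERERERERERERERERERESIiERERERERERERERERERERERERERERERERERERERERIiIREREREREREREREREREREREREREREREREREREREREiIRERERERERERERERERERERERERERERERERERERERESIhERERERERERERERERERERERERERERERERERERERERIiEREREREREREREREREREREREREREREREREREREREREiIRERERERERERERERERERERERERERERERERERERERESIRERERERERERERERERERERERERERERERERERERERERIhEREREREREREREREREREREREREREREREREREREREREhERERERERERERERERERERERERERERERERERERERERERERERERERERERERERERERERERERERERERERERERERERERERERERERERERERERERERERERERERERERERERERERERERERERERERERERERERERERERERERERERERERERERERERERERERERERERERERERERERERERERERERERERERERERERERERERERERERERERERERERERERERERERERERERERERERERERERERERERERERERERERERERERERERERERERERERERERERERERERERERERERERERERERERERERERERERERERERERERERERERERERERERERERERERERERERERERERERERERERERERERERERERERERERERERERERERERERERERERERERERERERERERERERERERERERERERERERERERERERERERERERERERERERERERERERERERERERERERERERERERERERERERERERERERERERERERERERERERERERERERERERERERERERERERERERERERERERERERERERERERERERERERERERERERERERERERERERERERERERERERERERERERERERERERERERERERERERERERERERERERERERERERERERERERERERERERERERERERERERERERERERERERERERERERERERERERERERERERERERERERERERERERERERERERERERERERERERERERERERERERERERERERERERERERERERERERERERERERERERERERERERERERERERER"/>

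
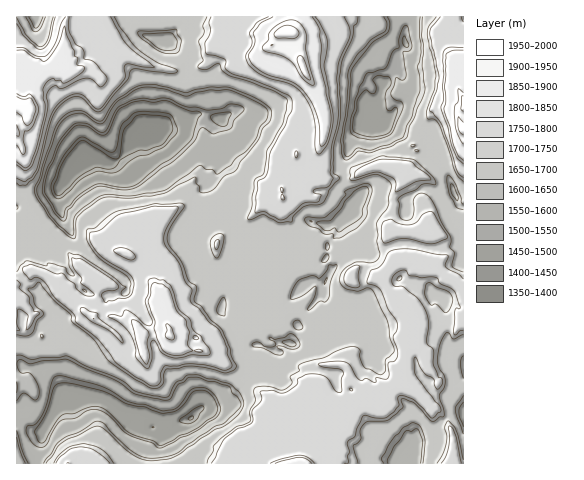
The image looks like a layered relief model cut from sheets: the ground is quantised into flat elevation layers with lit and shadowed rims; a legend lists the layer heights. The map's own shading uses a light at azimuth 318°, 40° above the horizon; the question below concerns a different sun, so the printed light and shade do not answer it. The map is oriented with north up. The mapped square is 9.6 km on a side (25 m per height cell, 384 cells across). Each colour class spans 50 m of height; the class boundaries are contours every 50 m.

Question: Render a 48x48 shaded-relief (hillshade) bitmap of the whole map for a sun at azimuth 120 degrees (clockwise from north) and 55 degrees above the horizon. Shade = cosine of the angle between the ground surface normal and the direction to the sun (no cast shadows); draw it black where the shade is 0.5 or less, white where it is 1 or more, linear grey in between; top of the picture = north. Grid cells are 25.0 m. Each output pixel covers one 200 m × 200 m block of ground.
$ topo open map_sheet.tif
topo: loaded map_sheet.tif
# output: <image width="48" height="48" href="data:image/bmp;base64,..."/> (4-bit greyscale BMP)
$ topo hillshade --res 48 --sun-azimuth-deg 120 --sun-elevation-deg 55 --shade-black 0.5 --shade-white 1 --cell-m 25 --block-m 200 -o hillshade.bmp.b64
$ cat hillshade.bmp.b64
<image width="48" height="48" href="data:image/bmp;base64,Qk32BAAAAAAAAHYAAAAoAAAAMAAAADAAAAABAAQAAAAAAIAEAAATCwAAEwsAABAAAAAAAAAAAAAAABEREQAiIiIAMzMzAERERABVVVUAZmZmAHd3dwCIiIgAmZmZAKqqqgC7u7sAzMzMAN3d3QDu7u4A////AMxwBZmZumd0RZhWmqqXVFq6rMu9ynVUiruDAmiZqph1Q0hkiqqpiHmqrMut24V1eryEIjaJqYiXQxNkSZqqqqqqrNur3ZZ2iry0VkR6qZiJhiATI2mqqqqqq9yqzaiXi6zZNnVoqqqqu4MSMzaaqqmqqs28y7mqm6rdhlV5qrqazclUQySaqpqqqqus3KedzarNuZd5qZqrztuGdkN5mZmqmqqazYi8zavOyqqpiJmr3dyHh2VYeJmqmZmaq6q8u6u926qal4it3supiZh4ZHmamZmImqqsypq7uqqYiHm93Mqqu6mZhmiqmph2irqryqvLuoipiJrMzLqqzLqpl1Z4mrqFaqrLu5q7uqqXiWnLnMvLy6mZmIdlebuWWKrMq6qqqql3mXm4m7vMvKqqqImYd6qoZ6q8uruqqqh4mXmnrMqru6qruomamZqXaau8u73KqYeZqHiXm8uquqqqq5mZmZqXaKu6mZvbl2eqiJhnmrupmaqqqqmZqZmXeaupiKu7l2mZiIdouqq6mZqqqqqZmqmHiauoZru4eZipl4Zpu8uqqZqqqpqZmql3mqu5ZMyniqmauGVZrLyqqZmqq5moirqImau5hquomZmqqmZorKuqqpmaq7qnSLqbuaupqWiZmIiaqImIq7qqqqmaqqq6RJl6upqqqVeIhnmoiqqqqrqaqqqaqqqqhWhnmqmby5iZiHh3ibuqqqmLuqqZqqqpmYhmiZmqvZmaqIZ5mZqsuqlpyqqpmaqpiZl4qpmrvJqqp2RZmZqs2qmHuqqqqqmZd4lnqqqszKqqlkdFiZmr3KqZmququ7u6hldWmImrupqqhCaFRniZzaqqqYqovdu9yVVlqWe7qZq6kyNoZVVXi7qaqnaarNzM3HR2mnerqqy6hCM1ZUREaJmZmXWJq7vdzbVnm5mrq83tozM1VDRlRpqXmYV5mqq9zNl3e8y7qM7+2DRmaHNYdGmneYVYmqqsyryoebzMl77/7IVnZ5hEeGeYVohGmqqstlm6maqqY87//amJhWh1RpiZdGhVmqq9x1NGeJqpQc3//tqYy3ZVY1mZlzVUiam+2VUzV4qnIN3//tqbzaiERjeZmXNTaZee7HVCNYqlEd3v/tqc3bqoRlWIeZVESJd+/qhzM2mUAa3v/sme7tuqZ4aaZphFNpd97tqXQ0mDEZzv7biu/dy6mamrp4llVYZ87uqZZDRlM5rd7aee/tu7mKqruph4dnac7uuYh0I0M3jNzbmt7tu7qry7uYmpd2e83uymeWMSRZm8zMqr3ty6qru7uqmJmHrM3ty4WHUhWKqrq8yrvdu7qqq6mZmJqYvc3tzKeGUxWamZqqu6q8qrupi5eYeap5vd3tu8qFVBaZlmirqqqqqneZeJmFeqmKzd3u2ruGQyWJhRWquqqqmZZoZ6qVNpu7vMzt7KuVI1VqlxKrqqqrzLhnZpmXRGq8zMvdzcykFIiLpiObqquru7qZdYmXRUaby7rNq922E4qqpAObqruqqqupdYmpRER4yqq9uty3QWmg=="/>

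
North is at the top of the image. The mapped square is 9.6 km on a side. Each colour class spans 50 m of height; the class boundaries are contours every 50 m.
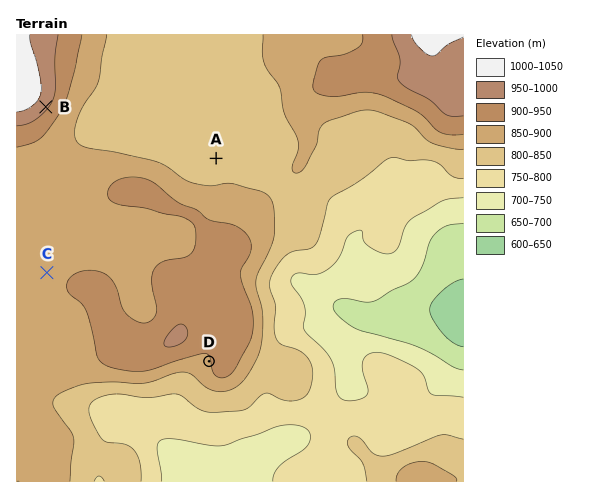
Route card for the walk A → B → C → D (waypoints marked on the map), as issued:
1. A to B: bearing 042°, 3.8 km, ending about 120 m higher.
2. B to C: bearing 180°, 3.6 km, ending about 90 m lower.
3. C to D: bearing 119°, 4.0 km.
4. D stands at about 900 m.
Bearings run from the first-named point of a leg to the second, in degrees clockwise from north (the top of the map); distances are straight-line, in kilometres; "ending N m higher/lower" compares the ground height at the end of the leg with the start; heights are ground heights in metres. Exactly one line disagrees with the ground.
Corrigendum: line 1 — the bearing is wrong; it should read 287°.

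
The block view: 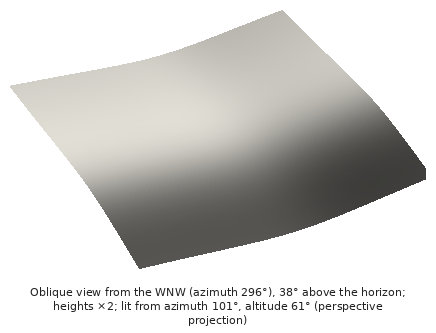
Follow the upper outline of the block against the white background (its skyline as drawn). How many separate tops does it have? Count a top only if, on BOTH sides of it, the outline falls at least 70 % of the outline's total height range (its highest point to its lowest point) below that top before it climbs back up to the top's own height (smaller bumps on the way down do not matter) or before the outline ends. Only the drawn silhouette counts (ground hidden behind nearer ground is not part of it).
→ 0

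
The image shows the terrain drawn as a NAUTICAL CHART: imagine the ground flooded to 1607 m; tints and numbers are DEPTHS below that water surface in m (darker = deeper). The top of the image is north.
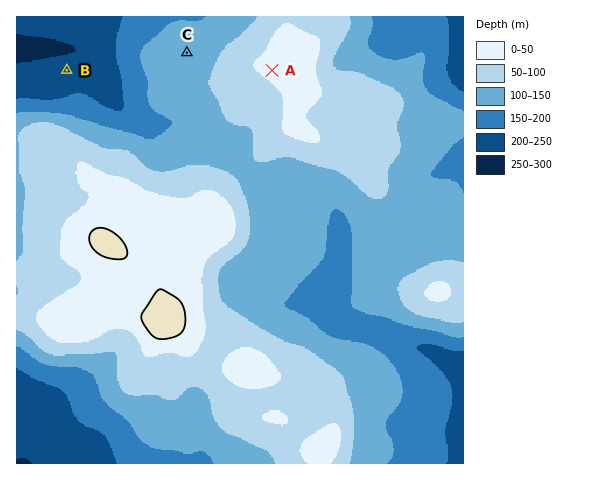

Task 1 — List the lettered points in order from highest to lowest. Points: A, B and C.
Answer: A C B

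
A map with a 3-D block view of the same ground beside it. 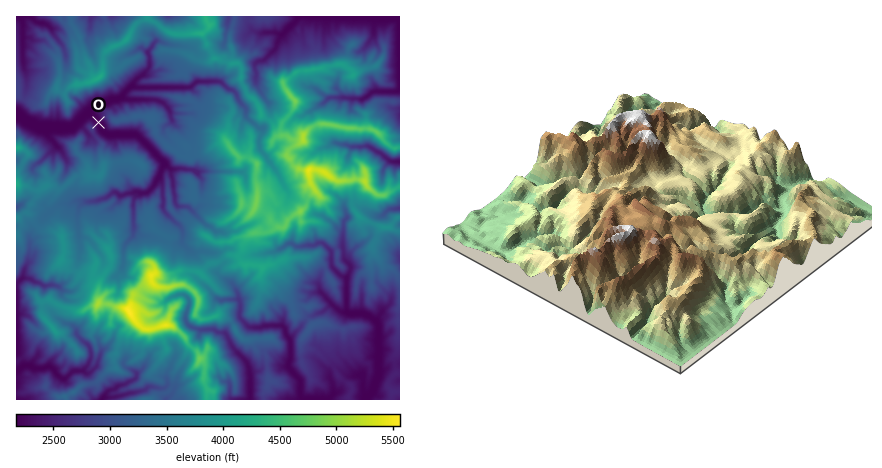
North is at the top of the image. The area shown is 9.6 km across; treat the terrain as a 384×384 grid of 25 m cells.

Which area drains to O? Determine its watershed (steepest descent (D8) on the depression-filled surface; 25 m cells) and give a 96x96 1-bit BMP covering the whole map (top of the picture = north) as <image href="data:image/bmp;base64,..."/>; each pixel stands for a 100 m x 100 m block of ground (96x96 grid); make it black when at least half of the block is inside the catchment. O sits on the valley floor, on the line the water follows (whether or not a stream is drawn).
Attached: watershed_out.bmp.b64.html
<image width="96" height="96" href="data:image/bmp;base64,Qk2+BAAAAAAAAD4AAAAoAAAAYAAAAGAAAAABAAEAAAAAAIAEAAATCwAAEwsAAAIAAAAAAAAA////AAAAAAAAAAAAAAAAAAAAAAAAAAAAAAAAAAAAAAAAAAAAAAAAAAAAAAAAAAAAAAAAAAAAAAAAAAAAAAAAAAAAAAAAAAAAAAAAAAAAAAAAAAAAAAAAAAAAAAAAAAAAAAAAAAAAAAAAAAAAAAAAAAAAAAAAAAAAAAAAAAAAAAAAAAAAAAAAAAAAAAAAAAAAAAAAAAAAAAAAAAAAAAAAAAAAAAAAAAAAAAAAAAAAAAAAAAAAAAAAAAAAAAAAAAAAAAAAAAAAAAAAAAAAAAAAAAAAAAAAAAAAAAAAAAAAAAAAAAAAAAAAAAAAAAAAAAAAAAAAAAAAAAAAAAAAAAAAAAAAAAAAAAAAAAAAAAAAAAAAAAAAAAAAAAAAAAAAAAD4AAAAAAAAAAAAAAf4AAAAAAAAAAAAAAf4AAAAAAAAAAAAAA/4AAAAAAAAAAAAAAf8AAAAAAAAAAAAAAf+AAAAAAAAAAAAAA//gAAAAAAAAAAAAB//zgAAAAAAAAAAAJ//3wAAAAAAAAAAB/////4AAAAAAAAAD/////8AAAAAAAAAH//////AAAAAAAAAD//////wAAAAAAAAD///////AAAAAAAAD///////gAAAAAAAD///////gAAAAAAAD///////gAAAAAAAH///////gAAAAAAAP///////4AAAAAAB/////////wAAAAAH/////////4AAAAAP/////////wAAAAAP/////////gAAAAAf/////////gAAAAAf////////+AAAAAAf////////8AAAAAAP////////8AAAAAAH////////8AAAAAAH////////8AAAAAAD////////8AAAAAABj///////8AAAAAAAB///////8AAAAAAAA///////8AAAAAAAAAf/////8AAAAAAAAAP/////8AAAAAAAAAP/////8AAAAAAAAAP/////8AAAAAAAAAf/////wAAAAAAAAAf//4P+AAAAAAAAAAf//wD8AAAAAAAAAAf//AB4AAAAAAAAAAf/+AAAAAAAAAAAAA//8AAAAAAAAAAAAB//4AAAAAAAAAAAAB//4AAAAAAAAAAAAB//4AAAAAAAAAAAAAH/wAAAAAAAAAAAAAAPgAAAAAAAAAAAAAAAAAAAAAAAAAAAAAAAAAAAAAAAAAAAAAAAAAAAAAAAAAAAAAAAAAAAAAAAAAAAAAAAAAAAAAAAAAAAAAAAAAAAAAAAAAAAAAAAAAAAAAAAAAAAAAAAAAAAAAAAAAAAAAAAAAAAAAAAAAAAAAAAAAAAAAAAAAAAAAAAAAAAAAAAAAAAAAAAAAAAAAAAAAAAAAAAAAAAAAAAAAAAAAAAAAAAAAAAAAAAAAAAAAAAAAAAAAAAAAAAAAAAAAAAAAAAAAAAAAAAAAAAAAAAAAAAAAAAAAAAAAAAAAAAAAAAAAAAAAAAAAAAAAAAAAAAAAAAAAAAAAAAAAAAAAAAAAAAAAAAAAAAAAAAAAAAAAAAAAAAAAAAAAAAAAAAAAAAAAAAAAAAAAAAAAAAAAA="/>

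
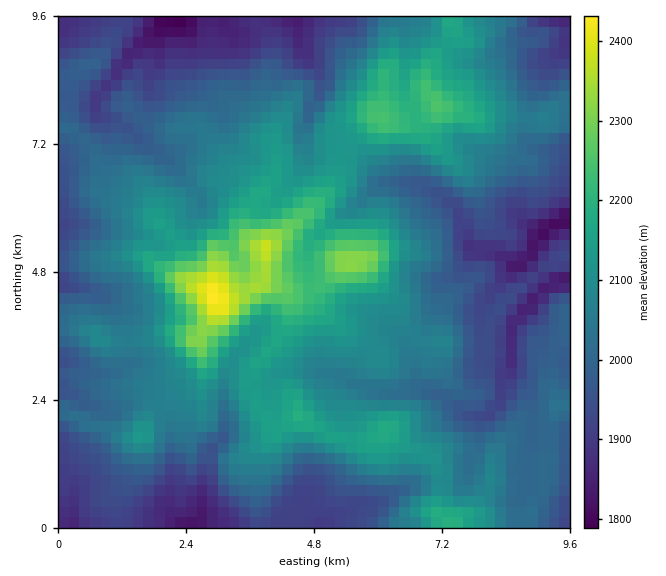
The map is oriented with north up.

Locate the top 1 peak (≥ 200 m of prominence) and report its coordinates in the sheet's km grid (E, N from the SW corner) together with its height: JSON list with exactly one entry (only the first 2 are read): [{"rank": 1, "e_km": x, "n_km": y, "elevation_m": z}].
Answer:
[{"rank": 1, "e_km": 2.96, "n_km": 4.29, "elevation_m": 2437}]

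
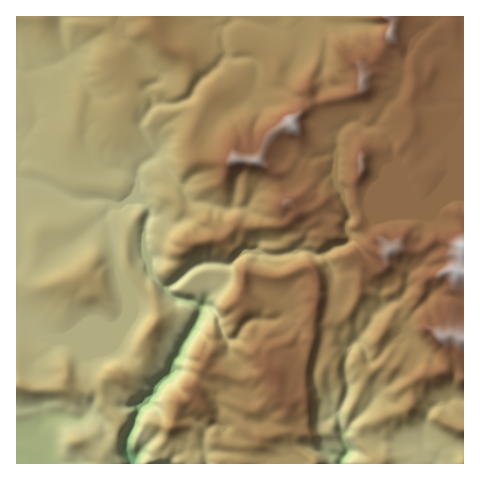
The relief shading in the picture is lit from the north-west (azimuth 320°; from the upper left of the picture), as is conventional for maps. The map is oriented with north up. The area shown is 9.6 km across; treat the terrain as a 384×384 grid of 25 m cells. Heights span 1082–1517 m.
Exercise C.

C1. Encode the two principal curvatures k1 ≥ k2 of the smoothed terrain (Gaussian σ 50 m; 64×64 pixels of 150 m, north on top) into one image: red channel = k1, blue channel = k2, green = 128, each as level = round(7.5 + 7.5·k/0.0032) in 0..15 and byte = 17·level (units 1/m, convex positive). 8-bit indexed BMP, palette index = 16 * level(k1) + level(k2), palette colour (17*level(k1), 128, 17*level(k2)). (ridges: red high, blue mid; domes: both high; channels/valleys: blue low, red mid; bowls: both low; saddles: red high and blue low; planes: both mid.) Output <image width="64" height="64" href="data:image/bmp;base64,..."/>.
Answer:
<image width="64" height="64" href="data:image/bmp;base64,Qk02FAAAAAAAADYEAAAoAAAAQAAAAEAAAAABAAgAAAAAAAAQAAATCwAAEwsAAAABAAAAAAAAAIAAABGAAAAigAAAM4AAAESAAABVgAAAZoAAAHeAAACIgAAAmYAAAKqAAAC7gAAAzIAAAN2AAADugAAA/4AAAACAEQARgBEAIoARADOAEQBEgBEAVYARAGaAEQB3gBEAiIARAJmAEQCqgBEAu4ARAMyAEQDdgBEA7oARAP+AEQAAgCIAEYAiACKAIgAzgCIARIAiAFWAIgBmgCIAd4AiAIiAIgCZgCIAqoAiALuAIgDMgCIA3YAiAO6AIgD/gCIAAIAzABGAMwAigDMAM4AzAESAMwBVgDMAZoAzAHeAMwCIgDMAmYAzAKqAMwC7gDMAzIAzAN2AMwDugDMA/4AzAACARAARgEQAIoBEADOARABEgEQAVYBEAGaARAB3gEQAiIBEAJmARACqgEQAu4BEAMyARADdgEQA7oBEAP+ARAAAgFUAEYBVACKAVQAzgFUARIBVAFWAVQBmgFUAd4BVAIiAVQCZgFUAqoBVALuAVQDMgFUA3YBVAO6AVQD/gFUAAIBmABGAZgAigGYAM4BmAESAZgBVgGYAZoBmAHeAZgCIgGYAmYBmAKqAZgC7gGYAzIBmAN2AZgDugGYA/4BmAACAdwARgHcAIoB3ADOAdwBEgHcAVYB3AGaAdwB3gHcAiIB3AJmAdwCqgHcAu4B3AMyAdwDdgHcA7oB3AP+AdwAAgIgAEYCIACKAiAAzgIgARICIAFWAiABmgIgAd4CIAIiAiACZgIgAqoCIALuAiADMgIgA3YCIAO6AiAD/gIgAAICZABGAmQAigJkAM4CZAESAmQBVgJkAZoCZAHeAmQCIgJkAmYCZAKqAmQC7gJkAzICZAN2AmQDugJkA/4CZAACAqgARgKoAIoCqADOAqgBEgKoAVYCqAGaAqgB3gKoAiICqAJmAqgCqgKoAu4CqAMyAqgDdgKoA7oCqAP+AqgAAgLsAEYC7ACKAuwAzgLsARIC7AFWAuwBmgLsAd4C7AIiAuwCZgLsAqoC7ALuAuwDMgLsA3YC7AO6AuwD/gLsAAIDMABGAzAAigMwAM4DMAESAzABVgMwAZoDMAHeAzACIgMwAmYDMAKqAzAC7gMwAzIDMAN2AzADugMwA/4DMAACA3QARgN0AIoDdADOA3QBEgN0AVYDdAGaA3QB3gN0AiIDdAJmA3QCqgN0Au4DdAMyA3QDdgN0A7oDdAP+A3QAAgO4AEYDuACKA7gAzgO4ARIDuAFWA7gBmgO4Ad4DuAIiA7gCZgO4AqoDuALuA7gDMgO4A3YDuAO6A7gD/gO4AAID/ABGA/wAigP8AM4D/AESA/wBVgP8AZoD/AHeA/wCIgP8AmYD/AKqA/wC7gP8AzID/AN2A/wDugP8A/4D/AIeHh3eHd4aFdXWGl5eXyMZwo/v2trbEyaepp5K5uKioqJeHdnaHd3d3pvvptKeA19m3p7nKp4aHh4iIhnaHhrl3h4eHd4aWp3aWp4eXp8VwgJCTxqiohYWXloR0lISEhIWFhYWGhnZ3p8ajg3KDlGCSlLenloaGh4eHhoeHh4aWh4eHh3eGlri5t5Z2h7fncNSmkabYl4eHh5Z0lZenp6enp6iYhnV2hpNxw3R0l7ZgltendoWGdneHh3eIh3d2hYeHd4eHhoa42siWh4an93Cg+JZxlNWFhXanhJXJp5aGhoepqKeXl4amp/iChseBpMi2hXWVhnZ3h4d3h4aFhJSHh3eHh4aWp5eGlpiFhvaUkPe3hWLoyIZlp4WDyHWGhqinl5eot6enqOm3ssjIYIS5p3V2l4Z2doaGdnaEhafZh4eHh4eHloaGdoeYhIbZ6pCR6cjk2Pq3t6aDk5N1daeXdXWGhYSFhofnhGKXyJGkpsi3qJeGh3WVhmWElujnyIiHh4d2hnWFhIWGhYSnyNqjgNnJlIP2lnSDdci1laeGhIWWdXWXqJd25oVzlZWR14GFp7jIt6enl3aDtumnhoaHh4eHhoZ2dqeGZYSnx6amxZDHp3F197aEl7jYlYSGhqi4uIZ1dqiXhueVg5djgumWcnSHmKi217i3lJOndoaHhYV1dXWGhoandmWGyJaUkZFggIKVltnYppfYuIOFl6enh5amlpeomIbol3N0lpGm2IaDhoZ0dZfap3WEdHWHh4eGhoZ2doanl5anlLeHlafIuGCQpbfax8Sn2IVzhoeHh3Z2hpiol4eX6ZaCdpelgdeYhnWFloaExqWXdnaGdIS42NfX18e5qJa3p5andoWXyae3kIC4prLH6qiEdXaGhnZ2doeYqId3l+iDg4aGyICnx4d1dZe4lqaWl2WFdXSlyZeGh4eWqKimhoWWuIWW2KeWlnOAk3Sm7OmUhHWHhpeHh4aGl6eHd5fXgKaGp8dwhceXdYaDhafIqKeWh2WEyZZ2dnZ2dpjJhoaGlqe32biWp6eohHBxdaTipJenuLenpqemmJioh3eX13C4hbeVcJeXuIWXp3OEp8jIyMeootmXd3eHh4eouHV2d4aWycqmpqeYl6e1UHOFyMmntpeGdnZ1hqiomIeHl9dxlpfIlIKYp7fHlqinpZV2p6fHyYO2h3d3h4eHqKeFdneGhZSFhZamp5eYl4C0lbXXuHV2hoZ1dae4l4eHh4fXg4SYuJSSuLdklaiHqId2ZaZ1hLaFmIeHh4eGh5eXhnd3h4Z1dXaVlqeoh6eCcITayceWhXSFlqi4l4d3h4eG15aDl6iWgMm3k6WFl4eXdoaGc3W2h5eIh4eHh4aGhoeHd4d3d3Z2hre4qIeGqHCSuNmnyKeSyKaXqZeol4eGdce3goenhmK1o5XHg4aHh4d2dISVtnaXh4d3d4d3h4eHh3d3d3d3hoW42KZ2h6eDgJbYpNeVcHOEppeGhpeoqIWo2IOGqIWGgnOo6JeEdneGhHSHybiVuYeHd3eHh4eHh4d3d3d3h4aElujHh3aXqICBlOn5gNWShbiGmJiGdpeFlueEhaZ1qIWChbfploV2hZSnx9m4t6iHd3eHh4eHh4eHd3eHh4eHhYSn+aiGh6iFcJXY1oDYtoCnl5eXl4eHhIbnhYaXh6eGhXKX2biGdYSm6seXhod3h3d3h4eHiIeHd3d3hoaHh3d0dNfYl4aXuIBxxsOAx9eVgXJzg4SHdoWY54WVl6e3dZeTlKfHhnZ0ltd2hoaHd3d3d3eHh4eHh3Z2doaXh4d3dnSlx5eXp7m2gMegtbW3uKeWlqiWdnaGl+imc4eX2JaWdnN1t6eGdKWohYeHl4d3h3d3d4eHh4eGdnaXl4eHd3Z1p7eXtre4s2Bhgerqp6iol5aYhoaHdnbnt3J2dqfHdnZ1c4SmlqeThJeXl5iGh4eHh3eHh4eHl5iXp5eGhnd2dsfHlnBwgIGmg7Olx+iXh5eXh3aHh4aH2NmDdnd21qeGl4WEg4WnyIOFhpaVdYeHh4eHh4eIh4eYmJiXhod2dpfot3DCyMi3p5WUgnXmx5aGdoaGh3Z2l8fXc4WHdafJp4WVuKiChtimY3WWloaHh5enqKiYmIiHh4eohnV3hqfG2JBwoLe4h4eHh3Ripfd2dXaGh4Z1hoem6IOFh3Wnt3SGdIWnhWOmx3V1hreGh4eHh4eXqKiXmIiYmHZ2hpfHpoCx2qWApbeHh4eGcYX4labH2Ni4hoVlt+iDhIeGp6aWl4aFhpWUp8nWuIWol3eHh3aGhoeHl5iYl5eFdYa3p3SByNrZloCUt7iop5Gl/OfXx6amx+fHpvm4g3OGdnanp7e4l6aGc5WGlcjXuah3h4eHh4Z2d4eXqKiHhYWnt4eFg5amxseGcXBxcHBQwfiWZXR1dnWWx/nqxZKFl3eGyJaGt6iGdXZ0dXWEhZaWd3eHh4d3h3Z2h5i5l4WFuKd2dHR1hLfHlod1dYWGx7ChpWSEgoKDg3SzgICSyMi3yKaEh6imhoaHhoSWl5aGp3d3h4d3d3d3doaXp5aFhbiXhoOXlqa5x8enhoeGp9q3YIFzlbemlHFggJKkgICTx9mTp5eoubi3prendHSGl6h3h4eHd3d3h3aGhpeHhoa4p4WCmJeFl7jJ6PfXx8i3k6anc5WVlre3hoWYyaaDkJCTl5aGt6e4l3aFp7iVpqe6h4eIiIeHiIeHhoeHh4aHqKeGcpiHhKapqZenyLjItoS4hmV1hYR0lqiUmKm32fiQdIWWyaiGl7iXloWop5eHp4eHiIiIh4iIiIeHh4eGh5inloGomIZ0lqaWdJWGhsa4yNbWx7inlpWWdoWGmMiFgKemtZaFdoeol3Z2hnZ3dpaHh4eIiIiHiIiIh4eHh4eHp7iBl4d2hYN0hai4l5W3y6amt7a2pri5doWYp6e4lYDI2YV1dYaGhYaGdnZ2dnWmh4eHh4eHh4eIiIiIh4eHh5fZlHSGdpeXhZanmIeFlaaFZHSEhZaWqLimloeGhLaAtbd2d3eHh4aHh3d3d4aXqHeHh4eHh4eHh4eIiIeGdoaGp6SFh3aXqKaGloVzgnKCg3WHh5aoqKaXl6iWdqfYgNaWd3eHd3d3h4d3h4eGp5d3h4eHh4eHh4Z2hoaGdoaFhoV0h5eXp6h1dINzhaaVhbeEdoeWqcq4h3Z2p7nHg4LYhnd3h4eHh4eHh4eHhoWFh4iIiIeHhoaGh4eHh4eYh4aGhoeYmJiXhJeXh4e4lnPIhXV2draWlqeXhpa5l3CV14Z3d3d3d3eHh4eHh4eHh4eHh4eHhoeIiJiXl5eYmJiGhYeHh4eXhXWHp6enuKeCt4d1Zoa2hnWGl4eVpnNxlteGdneHd4eHd4eIh4eHh4d3h3d2h4eIiIiIh4eHh4iYh3WHh4eXhZR0hneHl9inYpaGZWWWpnZ2hoeXhoZzlafYp3WGh4d3h4eIiIiHh4d3h4eHh4eHh4eHh4eHh3eHhoaFmJiYhoO4l3R0dXbHxmNzhHWW17iXhoeHl5d2dIaGt9iWhYd3h3eHiIiIiIeHd4eIh4eHh4eHh4eHh4eHd4eIhYaIh4SGmLiol5aWp9amlbfI57d2h4eHh4iYl4R2dqf5hnV2h4eHh4eHiIiHh3d3h4d3h4eHh4eHh4eHh4eHh4eFhXaGh4eYqbe3pqfJ6ebn2ad1dnaHdnaGh5eEhoao6IZ2d4d3d4eHh4eHh3d3h4eHh4eHh4eHh3eHd4eHh4eHiIZ2doeHl5eHdoZ3uKh2dpa2d4eGdoaHh4eGdYaGp9imlpiGhoeHiIeHh4eHd3eHh4eHh4eHh4eHh4eHiIiHh4eGdnWGmKiXd3Z2d7eXdnaGt4eHdnWXl5eHmIWGhqe4l5eYhZeYh4eHd3d3h3d3d4eHh4eHh4eHh4eIiIiIh5eFh3Z2dZiol3d2doeol4aGhbi3hnV2t6aGd4eFhoeml4eHh3WHmJeHh4eHd3d3d4eHh4eHh4eYh3eHiIiIiJiGhYd2h4aXqJd3doaHl5aXl5Wo2MaWudiGdneHdoWYl3aGh4aGh4eYh4eHh3d3h4eHh3eHh4eHmId3h4iIiIiXdZaYh4aGh4enh3eGhpeGmJeEh5fGyNqndXZ3h4eGhIWFhnWGiHd3mIeHd3eHh4eHiIeHh3d3h5eHh4eIiIiHl3aEqJiXhoaHl5d3doaGh4eYhXWGp8rZxnV2d3eHh3d2h5iGhoiHh5iHh4eHh4d3h4iHh4d3d4eYh4eHh4iIh5eHhZWYp6enl5iXh3eHhoaGh3Z1hYSFptfHhnZ2dneHh4aHh4aHh4eXh3eHh4iIh4eIh3d3d3eHiJiHh4eHiIiIh5h0dISDg4WXp5eHh4eGhoZ2d3Z1dXWmprfGt6eXhnWFhYd3hoeXl3d3h3d3h3eIh4d3d3eHh4iYh3aHh4eHh5eXhJeXqKeDc6eomIiIh4d3d4eHh3Z1lballLfH19fHqJaGh4eFh6iHh4eHh4iHiId3h4eHh4eYmIWHh4eHh4eWZZaol4eouIGXqJiYiIeHd3d3d3Z2lqjal3R0dHWFtsqoloeHhXanmIeHh4eHd4iHh4eHh4eHl4aHiIeHh4eHl4aVdnd3h8eEgpeYh4eHh4d2h4eHloWXyJeFhYZ1ZZfYh4aHh3Z1l5iYh3d3d3eHd4eHh4eHh4eGh4eIiIiHiJiYl3V2dne3qHSCl5eHh4iIhoeImIZ1hqemdJeXhnWG2KeHh4eHdZeXl5iHd4d3h4eHd3eHh4d3h4eHh4iIiIeHh4V2d3Z3p5iYhXOGmJiYiIaHh5iHdnaGt4V2hoZ2preHhoeHh3Wol4eYh4eHd4eIh3eHh4Z3h4eHh4iIiIiHh3WGhoZ3lqeYh5eGhIaGhoZ2h4eYh3Z2dqeWdYaHp8iolqeId3aFp4d3l4eHh4eHh4eHh4iHd3d3d4iIiIiYh3Z2hoaHqLioh4eHmIaFhoaGh4eHh4eHd3eHl3SGqLeXl4aoqHaGlYaHh4eHh4d3h4eHh4eHh4d3dnaHh4eImIZ1doaYuLeYiIeHh4iFh5iYl4eHh4eHh3d3h5d0l9iXhoWHl7aVt5Z1h4iHd3eHd3eHh4eHl4aHh3d2hoeXh4aFhnaHt6eHd4eHh4eHhZiIiIiHh4d3h4d3d4eHhMeYhoaYloW1ybeGdoeYh4eHh4d3d3eHl4d1h4eHh4aGl4eGl6eXqKeHd3eHh4eHh4WYiIiIh4d3d4eHd4eHh5amdnaXl3aEt/qHdnd2hpeHh4eHd3d3l5eHhJiYl5iYl4d3dnaHmKiXd3d3d4eHh3Z2hoiIh4eGd3eHh4eHh4eHhnV1hYRjUXH1pnaHh4aHh4eYh4eXl5iYh4SGh4eHh4eHh4Z2doenh3eHh4d3h4eHiIZ2hoaHh4eHd4eHd3eHh4eHh5aWtcXo15eHh4eHd3eHl4c="/>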